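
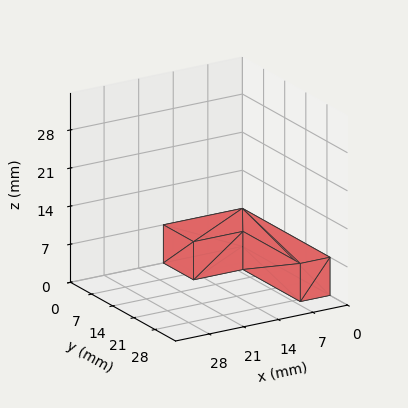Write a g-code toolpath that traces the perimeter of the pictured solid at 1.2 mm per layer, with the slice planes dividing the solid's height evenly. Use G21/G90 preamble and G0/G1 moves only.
Reading the render: the shape is an L-shaped prism: outer 16 × 29 mm, arm thicknesses ≈ 10 mm (horizontal) and 6 mm (vertical), extruded 7 mm in z (dimensions read to the nearest mm from the axis ticks). For the g-code, the solid's height is divided into equal slices at the stated Δz and each level perimeter traced with G1 moves after a G0 lift.

; perimeter-only toolpath
G21 ; units = mm
G90 ; absolute positioning
G28 ; home
; layer 1
G0 Z1.2
G0 X0.0 Y0.0
G1 X16.0 Y0.0
G1 X16.0 Y10.0
G1 X6.0 Y10.0
G1 X6.0 Y29.0
G1 X0.0 Y29.0
G1 X0.0 Y0.0
; layer 2
G0 Z2.3
G0 X0.0 Y0.0
G1 X16.0 Y0.0
G1 X16.0 Y10.0
G1 X6.0 Y10.0
G1 X6.0 Y29.0
G1 X0.0 Y29.0
G1 X0.0 Y0.0
; layer 3
G0 Z3.5
G0 X0.0 Y0.0
G1 X16.0 Y0.0
G1 X16.0 Y10.0
G1 X6.0 Y10.0
G1 X6.0 Y29.0
G1 X0.0 Y29.0
G1 X0.0 Y0.0
; layer 4
G0 Z4.7
G0 X0.0 Y0.0
G1 X16.0 Y0.0
G1 X16.0 Y10.0
G1 X6.0 Y10.0
G1 X6.0 Y29.0
G1 X0.0 Y29.0
G1 X0.0 Y0.0
; layer 5
G0 Z5.8
G0 X0.0 Y0.0
G1 X16.0 Y0.0
G1 X16.0 Y10.0
G1 X6.0 Y10.0
G1 X6.0 Y29.0
G1 X0.0 Y29.0
G1 X0.0 Y0.0
; layer 6
G0 Z7.0
G0 X0.0 Y0.0
G1 X16.0 Y0.0
G1 X16.0 Y10.0
G1 X6.0 Y10.0
G1 X6.0 Y29.0
G1 X0.0 Y29.0
G1 X0.0 Y0.0
M2 ; end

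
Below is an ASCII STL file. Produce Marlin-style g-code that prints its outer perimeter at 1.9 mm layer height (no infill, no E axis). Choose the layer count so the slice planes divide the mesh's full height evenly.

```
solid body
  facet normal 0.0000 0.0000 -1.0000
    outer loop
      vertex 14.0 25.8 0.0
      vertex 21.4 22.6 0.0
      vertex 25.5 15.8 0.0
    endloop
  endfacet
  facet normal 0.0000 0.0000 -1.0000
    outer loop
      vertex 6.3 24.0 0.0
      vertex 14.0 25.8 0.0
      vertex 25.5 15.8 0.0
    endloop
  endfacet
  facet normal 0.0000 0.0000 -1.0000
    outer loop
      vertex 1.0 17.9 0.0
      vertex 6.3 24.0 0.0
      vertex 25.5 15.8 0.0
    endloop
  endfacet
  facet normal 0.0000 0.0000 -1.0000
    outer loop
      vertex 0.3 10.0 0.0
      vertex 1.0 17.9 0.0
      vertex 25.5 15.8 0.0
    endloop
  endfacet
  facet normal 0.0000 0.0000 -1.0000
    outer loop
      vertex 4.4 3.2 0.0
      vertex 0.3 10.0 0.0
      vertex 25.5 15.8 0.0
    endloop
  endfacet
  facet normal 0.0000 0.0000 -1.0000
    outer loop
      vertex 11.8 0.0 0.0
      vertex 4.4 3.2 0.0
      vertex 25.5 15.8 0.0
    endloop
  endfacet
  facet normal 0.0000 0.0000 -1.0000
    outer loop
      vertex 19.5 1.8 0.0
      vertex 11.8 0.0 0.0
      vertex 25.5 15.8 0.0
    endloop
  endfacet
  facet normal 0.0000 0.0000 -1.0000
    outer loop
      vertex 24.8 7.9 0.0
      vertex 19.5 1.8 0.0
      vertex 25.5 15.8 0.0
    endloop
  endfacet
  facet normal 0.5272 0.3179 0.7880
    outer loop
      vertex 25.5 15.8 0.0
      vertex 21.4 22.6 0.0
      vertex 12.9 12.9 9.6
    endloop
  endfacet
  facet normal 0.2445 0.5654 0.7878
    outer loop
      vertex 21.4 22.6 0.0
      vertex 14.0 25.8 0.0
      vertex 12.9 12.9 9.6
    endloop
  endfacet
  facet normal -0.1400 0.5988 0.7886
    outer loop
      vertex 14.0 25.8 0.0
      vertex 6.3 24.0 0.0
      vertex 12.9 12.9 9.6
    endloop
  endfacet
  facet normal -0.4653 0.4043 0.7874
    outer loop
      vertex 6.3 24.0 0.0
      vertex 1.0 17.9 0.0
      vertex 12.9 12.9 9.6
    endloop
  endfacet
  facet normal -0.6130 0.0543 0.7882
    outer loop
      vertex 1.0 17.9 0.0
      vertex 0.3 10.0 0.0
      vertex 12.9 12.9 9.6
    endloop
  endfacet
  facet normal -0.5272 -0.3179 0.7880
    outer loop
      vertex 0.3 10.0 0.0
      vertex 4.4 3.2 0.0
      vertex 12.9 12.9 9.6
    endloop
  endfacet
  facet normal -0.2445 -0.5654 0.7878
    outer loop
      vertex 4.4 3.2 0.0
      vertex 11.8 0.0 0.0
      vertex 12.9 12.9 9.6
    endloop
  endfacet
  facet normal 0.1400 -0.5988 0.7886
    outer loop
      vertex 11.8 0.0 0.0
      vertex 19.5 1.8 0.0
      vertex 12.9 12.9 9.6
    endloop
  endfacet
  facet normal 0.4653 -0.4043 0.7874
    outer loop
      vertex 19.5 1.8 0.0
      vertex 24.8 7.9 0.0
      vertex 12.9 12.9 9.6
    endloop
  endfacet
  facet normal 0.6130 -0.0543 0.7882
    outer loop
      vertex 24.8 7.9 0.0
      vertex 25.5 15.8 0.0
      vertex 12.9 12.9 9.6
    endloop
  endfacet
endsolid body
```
; perimeter-only toolpath
G21 ; units = mm
G90 ; absolute positioning
G28 ; home
; layer 1
G0 Z1.9
G0 X23.0 Y15.2
G1 X19.7 Y20.7
G1 X13.8 Y23.2
G1 X7.6 Y21.8
G1 X3.4 Y16.9
G1 X2.8 Y10.6
G1 X6.1 Y5.1
G1 X12.0 Y2.6
G1 X18.2 Y4.0
G1 X22.4 Y8.9
G1 X23.0 Y15.2
; layer 2
G0 Z3.8
G0 X20.5 Y14.6
G1 X18.0 Y18.7
G1 X13.6 Y20.6
G1 X8.9 Y19.6
G1 X5.8 Y15.9
G1 X5.3 Y11.2
G1 X7.8 Y7.1
G1 X12.2 Y5.2
G1 X16.9 Y6.2
G1 X20.0 Y9.9
G1 X20.5 Y14.6
; layer 3
G0 Z5.8
G0 X17.9 Y14.1
G1 X16.3 Y16.8
G1 X13.3 Y18.1
G1 X10.3 Y17.3
G1 X8.1 Y14.9
G1 X7.9 Y11.7
G1 X9.5 Y9.0
G1 X12.5 Y7.7
G1 X15.5 Y8.5
G1 X17.7 Y10.9
G1 X17.9 Y14.1
; layer 4
G0 Z7.7
G0 X15.4 Y13.5
G1 X14.6 Y14.8
G1 X13.1 Y15.5
G1 X11.6 Y15.1
G1 X10.5 Y13.9
G1 X10.4 Y12.3
G1 X11.2 Y11.0
G1 X12.7 Y10.3
G1 X14.2 Y10.7
G1 X15.3 Y11.9
G1 X15.4 Y13.5
M2 ; end

The solid is a regular 10-sided pyramid, base circumscribed radius ≈ 12.9 mm, apex at z ≈ 9.6 mm. Slicing at Δz = 1.9 mm — 5 equal slices spanning the solid's height, so layer i sits at z = i·h/5 — gives 4 non-empty perimeters. Each is a 10-segment closed polygon; G0 lifts to the layer z and rapids to the start vertex, then G1 traces the edges. The cross-section shrinks linearly with z (the slice at the apex is degenerate and omitted).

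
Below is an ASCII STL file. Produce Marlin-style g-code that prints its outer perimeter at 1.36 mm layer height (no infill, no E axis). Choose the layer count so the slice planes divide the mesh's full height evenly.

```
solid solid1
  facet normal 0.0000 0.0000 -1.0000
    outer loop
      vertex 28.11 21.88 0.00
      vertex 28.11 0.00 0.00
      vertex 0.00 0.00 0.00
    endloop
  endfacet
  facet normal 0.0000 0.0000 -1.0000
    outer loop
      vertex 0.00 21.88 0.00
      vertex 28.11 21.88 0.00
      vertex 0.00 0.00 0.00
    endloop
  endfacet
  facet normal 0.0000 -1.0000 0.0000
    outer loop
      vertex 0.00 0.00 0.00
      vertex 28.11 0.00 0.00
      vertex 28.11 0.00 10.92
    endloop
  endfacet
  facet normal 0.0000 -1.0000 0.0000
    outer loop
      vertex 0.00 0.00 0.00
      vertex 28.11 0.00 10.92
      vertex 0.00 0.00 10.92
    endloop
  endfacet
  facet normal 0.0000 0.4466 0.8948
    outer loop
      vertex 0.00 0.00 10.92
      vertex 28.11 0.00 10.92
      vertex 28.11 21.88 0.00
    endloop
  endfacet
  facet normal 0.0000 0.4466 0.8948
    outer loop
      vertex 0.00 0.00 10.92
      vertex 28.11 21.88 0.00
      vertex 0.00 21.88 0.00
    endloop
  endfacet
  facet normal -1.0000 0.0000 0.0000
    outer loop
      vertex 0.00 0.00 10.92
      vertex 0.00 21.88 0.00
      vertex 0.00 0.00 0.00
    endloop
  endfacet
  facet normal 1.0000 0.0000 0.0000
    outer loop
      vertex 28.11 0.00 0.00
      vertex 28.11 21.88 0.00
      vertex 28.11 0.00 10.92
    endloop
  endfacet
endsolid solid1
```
; perimeter-only toolpath
G21 ; units = mm
G90 ; absolute positioning
G28 ; home
; layer 1
G0 Z1.36
G0 X0.00 Y0.00
G1 X28.11 Y0.00
G1 X28.11 Y19.14
G1 X0.00 Y19.14
G1 X0.00 Y0.00
; layer 2
G0 Z2.73
G0 X0.00 Y0.00
G1 X28.11 Y0.00
G1 X28.11 Y16.41
G1 X0.00 Y16.41
G1 X0.00 Y0.00
; layer 3
G0 Z4.09
G0 X0.00 Y0.00
G1 X28.11 Y0.00
G1 X28.11 Y13.67
G1 X0.00 Y13.67
G1 X0.00 Y0.00
; layer 4
G0 Z5.46
G0 X0.00 Y0.00
G1 X28.11 Y0.00
G1 X28.11 Y10.94
G1 X0.00 Y10.94
G1 X0.00 Y0.00
; layer 5
G0 Z6.83
G0 X0.00 Y0.00
G1 X28.11 Y0.00
G1 X28.11 Y8.21
G1 X0.00 Y8.21
G1 X0.00 Y0.00
; layer 6
G0 Z8.19
G0 X0.00 Y0.00
G1 X28.11 Y0.00
G1 X28.11 Y5.47
G1 X0.00 Y5.47
G1 X0.00 Y0.00
; layer 7
G0 Z9.55
G0 X0.00 Y0.00
G1 X28.11 Y0.00
G1 X28.11 Y2.73
G1 X0.00 Y2.73
G1 X0.00 Y0.00
M2 ; end

The solid is a wedge (ramp): 28.1 × 21.9 mm base, rising to 10.9 mm along the y=0 edge and sloping linearly to z=0 at y=21.9. Slicing at Δz = 1.36 mm — 8 equal slices spanning the solid's height, so layer i sits at z = i·h/8 — gives 7 non-empty perimeters. Each is a 4-segment closed polygon; G0 lifts to the layer z and rapids to the start vertex, then G1 traces the edges. The cross-section shrinks linearly with z (the slice at the apex is degenerate and omitted).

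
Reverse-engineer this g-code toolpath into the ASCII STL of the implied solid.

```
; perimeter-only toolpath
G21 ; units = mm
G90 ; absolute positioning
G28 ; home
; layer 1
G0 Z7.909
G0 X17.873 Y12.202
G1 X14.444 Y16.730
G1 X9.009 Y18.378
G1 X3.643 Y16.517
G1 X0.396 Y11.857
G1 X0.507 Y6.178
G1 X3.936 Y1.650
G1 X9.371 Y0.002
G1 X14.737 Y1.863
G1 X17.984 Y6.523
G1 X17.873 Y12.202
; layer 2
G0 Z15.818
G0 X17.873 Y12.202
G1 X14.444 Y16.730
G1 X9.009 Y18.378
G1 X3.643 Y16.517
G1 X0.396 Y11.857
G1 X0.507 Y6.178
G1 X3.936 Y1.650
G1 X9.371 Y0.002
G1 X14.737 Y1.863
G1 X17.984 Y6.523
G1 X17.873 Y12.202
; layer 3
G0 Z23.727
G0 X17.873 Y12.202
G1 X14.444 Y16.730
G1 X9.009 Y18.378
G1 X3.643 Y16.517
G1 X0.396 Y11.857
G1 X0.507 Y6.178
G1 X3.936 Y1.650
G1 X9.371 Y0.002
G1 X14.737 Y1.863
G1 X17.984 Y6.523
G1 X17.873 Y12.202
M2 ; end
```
solid part
  facet normal 0.0000 0.0000 -1.0000
    outer loop
      vertex 9.009 18.378 0.000
      vertex 14.444 16.730 0.000
      vertex 17.873 12.202 0.000
    endloop
  endfacet
  facet normal 0.0000 0.0000 -1.0000
    outer loop
      vertex 3.643 16.517 0.000
      vertex 9.009 18.378 0.000
      vertex 17.873 12.202 0.000
    endloop
  endfacet
  facet normal 0.0000 0.0000 -1.0000
    outer loop
      vertex 0.396 11.857 0.000
      vertex 3.643 16.517 0.000
      vertex 17.873 12.202 0.000
    endloop
  endfacet
  facet normal 0.0000 0.0000 -1.0000
    outer loop
      vertex 0.507 6.178 0.000
      vertex 0.396 11.857 0.000
      vertex 17.873 12.202 0.000
    endloop
  endfacet
  facet normal 0.0000 0.0000 -1.0000
    outer loop
      vertex 3.936 1.650 0.000
      vertex 0.507 6.178 0.000
      vertex 17.873 12.202 0.000
    endloop
  endfacet
  facet normal 0.0000 0.0000 -1.0000
    outer loop
      vertex 9.371 0.002 0.000
      vertex 3.936 1.650 0.000
      vertex 17.873 12.202 0.000
    endloop
  endfacet
  facet normal 0.0000 0.0000 -1.0000
    outer loop
      vertex 14.737 1.863 0.000
      vertex 9.371 0.002 0.000
      vertex 17.873 12.202 0.000
    endloop
  endfacet
  facet normal 0.0000 0.0000 -1.0000
    outer loop
      vertex 17.984 6.523 0.000
      vertex 14.737 1.863 0.000
      vertex 17.873 12.202 0.000
    endloop
  endfacet
  facet normal 0.0000 0.0000 1.0000
    outer loop
      vertex 17.873 12.202 23.727
      vertex 14.444 16.730 23.727
      vertex 9.009 18.378 23.727
    endloop
  endfacet
  facet normal 0.0000 0.0000 1.0000
    outer loop
      vertex 17.873 12.202 23.727
      vertex 9.009 18.378 23.727
      vertex 3.643 16.517 23.727
    endloop
  endfacet
  facet normal 0.0000 0.0000 1.0000
    outer loop
      vertex 17.873 12.202 23.727
      vertex 3.643 16.517 23.727
      vertex 0.396 11.857 23.727
    endloop
  endfacet
  facet normal 0.0000 0.0000 1.0000
    outer loop
      vertex 17.873 12.202 23.727
      vertex 0.396 11.857 23.727
      vertex 0.507 6.178 23.727
    endloop
  endfacet
  facet normal 0.0000 0.0000 1.0000
    outer loop
      vertex 17.873 12.202 23.727
      vertex 0.507 6.178 23.727
      vertex 3.936 1.650 23.727
    endloop
  endfacet
  facet normal 0.0000 0.0000 1.0000
    outer loop
      vertex 17.873 12.202 23.727
      vertex 3.936 1.650 23.727
      vertex 9.371 0.002 23.727
    endloop
  endfacet
  facet normal 0.0000 0.0000 1.0000
    outer loop
      vertex 17.873 12.202 23.727
      vertex 9.371 0.002 23.727
      vertex 14.737 1.863 23.727
    endloop
  endfacet
  facet normal 0.0000 0.0000 1.0000
    outer loop
      vertex 17.873 12.202 23.727
      vertex 14.737 1.863 23.727
      vertex 17.984 6.523 23.727
    endloop
  endfacet
  facet normal 0.7972 0.6037 0.0000
    outer loop
      vertex 17.873 12.202 0.000
      vertex 14.444 16.730 0.000
      vertex 14.444 16.730 23.727
    endloop
  endfacet
  facet normal 0.7972 0.6037 0.0000
    outer loop
      vertex 17.873 12.202 0.000
      vertex 14.444 16.730 23.727
      vertex 17.873 12.202 23.727
    endloop
  endfacet
  facet normal 0.2902 0.9570 0.0000
    outer loop
      vertex 14.444 16.730 0.000
      vertex 9.009 18.378 0.000
      vertex 9.009 18.378 23.727
    endloop
  endfacet
  facet normal 0.2902 0.9570 0.0000
    outer loop
      vertex 14.444 16.730 0.000
      vertex 9.009 18.378 23.727
      vertex 14.444 16.730 23.727
    endloop
  endfacet
  facet normal -0.3277 0.9448 0.0000
    outer loop
      vertex 9.009 18.378 0.000
      vertex 3.643 16.517 0.000
      vertex 3.643 16.517 23.727
    endloop
  endfacet
  facet normal -0.3277 0.9448 0.0000
    outer loop
      vertex 9.009 18.378 0.000
      vertex 3.643 16.517 23.727
      vertex 9.009 18.378 23.727
    endloop
  endfacet
  facet normal -0.8205 0.5717 0.0000
    outer loop
      vertex 3.643 16.517 0.000
      vertex 0.396 11.857 0.000
      vertex 0.396 11.857 23.727
    endloop
  endfacet
  facet normal -0.8205 0.5717 0.0000
    outer loop
      vertex 3.643 16.517 0.000
      vertex 0.396 11.857 23.727
      vertex 3.643 16.517 23.727
    endloop
  endfacet
  facet normal -0.9998 -0.0195 0.0000
    outer loop
      vertex 0.396 11.857 0.000
      vertex 0.507 6.178 0.000
      vertex 0.507 6.178 23.727
    endloop
  endfacet
  facet normal -0.9998 -0.0195 0.0000
    outer loop
      vertex 0.396 11.857 0.000
      vertex 0.507 6.178 23.727
      vertex 0.396 11.857 23.727
    endloop
  endfacet
  facet normal -0.7972 -0.6037 0.0000
    outer loop
      vertex 0.507 6.178 0.000
      vertex 3.936 1.650 0.000
      vertex 3.936 1.650 23.727
    endloop
  endfacet
  facet normal -0.7972 -0.6037 0.0000
    outer loop
      vertex 0.507 6.178 0.000
      vertex 3.936 1.650 23.727
      vertex 0.507 6.178 23.727
    endloop
  endfacet
  facet normal -0.2902 -0.9570 0.0000
    outer loop
      vertex 3.936 1.650 0.000
      vertex 9.371 0.002 0.000
      vertex 9.371 0.002 23.727
    endloop
  endfacet
  facet normal -0.2902 -0.9570 0.0000
    outer loop
      vertex 3.936 1.650 0.000
      vertex 9.371 0.002 23.727
      vertex 3.936 1.650 23.727
    endloop
  endfacet
  facet normal 0.3277 -0.9448 0.0000
    outer loop
      vertex 9.371 0.002 0.000
      vertex 14.737 1.863 0.000
      vertex 14.737 1.863 23.727
    endloop
  endfacet
  facet normal 0.3277 -0.9448 0.0000
    outer loop
      vertex 9.371 0.002 0.000
      vertex 14.737 1.863 23.727
      vertex 9.371 0.002 23.727
    endloop
  endfacet
  facet normal 0.8205 -0.5717 0.0000
    outer loop
      vertex 14.737 1.863 0.000
      vertex 17.984 6.523 0.000
      vertex 17.984 6.523 23.727
    endloop
  endfacet
  facet normal 0.8205 -0.5717 0.0000
    outer loop
      vertex 14.737 1.863 0.000
      vertex 17.984 6.523 23.727
      vertex 14.737 1.863 23.727
    endloop
  endfacet
  facet normal 0.9998 0.0195 0.0000
    outer loop
      vertex 17.984 6.523 0.000
      vertex 17.873 12.202 0.000
      vertex 17.873 12.202 23.727
    endloop
  endfacet
  facet normal 0.9998 0.0195 0.0000
    outer loop
      vertex 17.984 6.523 0.000
      vertex 17.873 12.202 23.727
      vertex 17.984 6.523 23.727
    endloop
  endfacet
endsolid part

The G0 Z moves step by Δz≈7.909 mm. Every layer's G1 loop is the same polygon, so the solid is a straight extrusion of it from z=0 to z≈23.7. Closing with flat bottom and top caps and triangulating gives 36 facets — a regular 10-sided prism (a cylinder approximated with 10 flat sides), circumscribed radius ≈ 9.19 mm, height ≈ 23.7 mm.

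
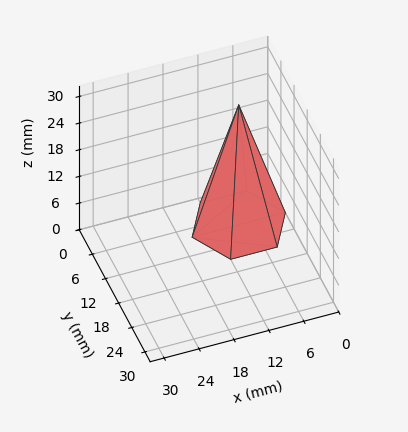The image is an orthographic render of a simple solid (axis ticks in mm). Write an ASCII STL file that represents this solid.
Reading the render: the shape is a regular 6-sided pyramid, base circumscribed radius ≈ 8 mm, apex at z ≈ 27 mm (dimensions read to the nearest mm from the axis ticks). For the STL, each face is triangulated and given an outward normal.

solid part
  facet normal 0.0000 0.0000 -1.0000
    outer loop
      vertex 4.000 14.928 0.000
      vertex 12.000 14.928 0.000
      vertex 16.000 8.000 0.000
    endloop
  endfacet
  facet normal 0.0000 0.0000 -1.0000
    outer loop
      vertex 0.000 8.000 0.000
      vertex 4.000 14.928 0.000
      vertex 16.000 8.000 0.000
    endloop
  endfacet
  facet normal 0.0000 0.0000 -1.0000
    outer loop
      vertex 4.000 1.072 0.000
      vertex 0.000 8.000 0.000
      vertex 16.000 8.000 0.000
    endloop
  endfacet
  facet normal 0.0000 0.0000 -1.0000
    outer loop
      vertex 12.000 1.072 0.000
      vertex 4.000 1.072 0.000
      vertex 16.000 8.000 0.000
    endloop
  endfacet
  facet normal 0.8388 0.4843 0.2485
    outer loop
      vertex 16.000 8.000 0.000
      vertex 12.000 14.928 0.000
      vertex 8.000 8.000 27.000
    endloop
  endfacet
  facet normal 0.0000 0.9686 0.2485
    outer loop
      vertex 12.000 14.928 0.000
      vertex 4.000 14.928 0.000
      vertex 8.000 8.000 27.000
    endloop
  endfacet
  facet normal -0.8388 0.4843 0.2485
    outer loop
      vertex 4.000 14.928 0.000
      vertex 0.000 8.000 0.000
      vertex 8.000 8.000 27.000
    endloop
  endfacet
  facet normal -0.8388 -0.4843 0.2485
    outer loop
      vertex 0.000 8.000 0.000
      vertex 4.000 1.072 0.000
      vertex 8.000 8.000 27.000
    endloop
  endfacet
  facet normal 0.0000 -0.9686 0.2485
    outer loop
      vertex 4.000 1.072 0.000
      vertex 12.000 1.072 0.000
      vertex 8.000 8.000 27.000
    endloop
  endfacet
  facet normal 0.8388 -0.4843 0.2485
    outer loop
      vertex 12.000 1.072 0.000
      vertex 16.000 8.000 0.000
      vertex 8.000 8.000 27.000
    endloop
  endfacet
endsolid part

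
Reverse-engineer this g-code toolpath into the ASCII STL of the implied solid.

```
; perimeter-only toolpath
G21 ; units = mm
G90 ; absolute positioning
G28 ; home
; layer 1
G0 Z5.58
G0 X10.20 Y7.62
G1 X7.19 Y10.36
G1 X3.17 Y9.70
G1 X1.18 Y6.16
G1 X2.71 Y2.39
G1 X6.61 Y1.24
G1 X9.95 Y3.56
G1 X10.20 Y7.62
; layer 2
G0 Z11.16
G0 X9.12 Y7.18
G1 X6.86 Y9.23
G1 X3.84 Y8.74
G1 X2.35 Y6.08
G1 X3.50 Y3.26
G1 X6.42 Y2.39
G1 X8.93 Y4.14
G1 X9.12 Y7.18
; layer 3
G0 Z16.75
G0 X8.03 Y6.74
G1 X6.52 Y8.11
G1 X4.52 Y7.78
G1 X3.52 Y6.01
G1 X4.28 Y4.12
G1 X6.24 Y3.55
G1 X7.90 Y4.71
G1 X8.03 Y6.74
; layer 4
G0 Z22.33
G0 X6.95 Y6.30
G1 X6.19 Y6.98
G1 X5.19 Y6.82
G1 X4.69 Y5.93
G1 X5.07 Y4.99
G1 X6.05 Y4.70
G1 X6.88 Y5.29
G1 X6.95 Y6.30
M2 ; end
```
solid part
  facet normal 0.0000 0.0000 -1.0000
    outer loop
      vertex 2.50 10.66 0.00
      vertex 7.52 11.48 0.00
      vertex 11.29 8.06 0.00
    endloop
  endfacet
  facet normal 0.0000 0.0000 -1.0000
    outer loop
      vertex 0.01 6.23 0.00
      vertex 2.50 10.66 0.00
      vertex 11.29 8.06 0.00
    endloop
  endfacet
  facet normal 0.0000 0.0000 -1.0000
    outer loop
      vertex 1.92 1.52 0.00
      vertex 0.01 6.23 0.00
      vertex 11.29 8.06 0.00
    endloop
  endfacet
  facet normal 0.0000 0.0000 -1.0000
    outer loop
      vertex 6.80 0.08 0.00
      vertex 1.92 1.52 0.00
      vertex 11.29 8.06 0.00
    endloop
  endfacet
  facet normal 0.0000 0.0000 -1.0000
    outer loop
      vertex 10.97 2.99 0.00
      vertex 6.80 0.08 0.00
      vertex 11.29 8.06 0.00
    endloop
  endfacet
  facet normal 0.6602 0.7278 0.1858
    outer loop
      vertex 11.29 8.06 0.00
      vertex 7.52 11.48 0.00
      vertex 5.86 5.86 27.91
    endloop
  endfacet
  facet normal -0.1584 0.9697 0.1858
    outer loop
      vertex 7.52 11.48 0.00
      vertex 2.50 10.66 0.00
      vertex 5.86 5.86 27.91
    endloop
  endfacet
  facet normal -0.8565 0.4814 0.1859
    outer loop
      vertex 2.50 10.66 0.00
      vertex 0.01 6.23 0.00
      vertex 5.86 5.86 27.91
    endloop
  endfacet
  facet normal -0.9105 -0.3692 0.1860
    outer loop
      vertex 0.01 6.23 0.00
      vertex 1.92 1.52 0.00
      vertex 5.86 5.86 27.91
    endloop
  endfacet
  facet normal -0.2781 -0.9424 0.1858
    outer loop
      vertex 1.92 1.52 0.00
      vertex 6.80 0.08 0.00
      vertex 5.86 5.86 27.91
    endloop
  endfacet
  facet normal 0.5623 -0.8058 0.1858
    outer loop
      vertex 6.80 0.08 0.00
      vertex 10.97 2.99 0.00
      vertex 5.86 5.86 27.91
    endloop
  endfacet
  facet normal 0.9806 -0.0619 0.1859
    outer loop
      vertex 10.97 2.99 0.00
      vertex 11.29 8.06 0.00
      vertex 5.86 5.86 27.91
    endloop
  endfacet
endsolid part

The G0 Z moves step by Δz≈5.58 mm. The G1 loops shrink linearly with z, so the solid tapers from its base footprint up to z≈27.9. Closing with a flat bottom cap and the tapered top and triangulating gives 12 facets — a regular 7-sided pyramid, base circumscribed radius ≈ 5.86 mm, apex at z ≈ 27.9 mm.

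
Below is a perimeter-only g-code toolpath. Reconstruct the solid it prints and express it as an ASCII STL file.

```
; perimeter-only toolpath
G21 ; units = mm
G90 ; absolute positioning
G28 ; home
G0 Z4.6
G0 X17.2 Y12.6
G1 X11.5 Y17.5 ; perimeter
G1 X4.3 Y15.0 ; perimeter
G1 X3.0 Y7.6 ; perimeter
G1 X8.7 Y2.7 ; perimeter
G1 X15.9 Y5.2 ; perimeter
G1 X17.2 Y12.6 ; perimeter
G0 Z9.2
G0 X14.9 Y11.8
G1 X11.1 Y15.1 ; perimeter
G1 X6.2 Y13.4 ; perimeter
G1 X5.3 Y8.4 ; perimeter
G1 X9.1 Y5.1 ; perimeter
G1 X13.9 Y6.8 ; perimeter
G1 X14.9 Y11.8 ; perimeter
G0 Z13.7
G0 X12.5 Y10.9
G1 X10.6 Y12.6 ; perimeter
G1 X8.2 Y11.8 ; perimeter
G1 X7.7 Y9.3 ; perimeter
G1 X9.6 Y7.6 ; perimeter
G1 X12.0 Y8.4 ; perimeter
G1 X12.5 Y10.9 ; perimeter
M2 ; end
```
solid part
  facet normal 0.0000 0.0000 -1.0000
    outer loop
      vertex 2.4 16.7 0.0
      vertex 12.0 20.0 0.0
      vertex 19.6 13.4 0.0
    endloop
  endfacet
  facet normal 0.0000 0.0000 -1.0000
    outer loop
      vertex 0.6 6.8 0.0
      vertex 2.4 16.7 0.0
      vertex 19.6 13.4 0.0
    endloop
  endfacet
  facet normal 0.0000 0.0000 -1.0000
    outer loop
      vertex 8.2 0.2 0.0
      vertex 0.6 6.8 0.0
      vertex 19.6 13.4 0.0
    endloop
  endfacet
  facet normal 0.0000 0.0000 -1.0000
    outer loop
      vertex 17.8 3.5 0.0
      vertex 8.2 0.2 0.0
      vertex 19.6 13.4 0.0
    endloop
  endfacet
  facet normal 0.5919 0.6816 0.4302
    outer loop
      vertex 19.6 13.4 0.0
      vertex 12.0 20.0 0.0
      vertex 10.1 10.1 18.3
    endloop
  endfacet
  facet normal -0.2933 0.8533 0.4312
    outer loop
      vertex 12.0 20.0 0.0
      vertex 2.4 16.7 0.0
      vertex 10.1 10.1 18.3
    endloop
  endfacet
  facet normal -0.8875 0.1614 0.4316
    outer loop
      vertex 2.4 16.7 0.0
      vertex 0.6 6.8 0.0
      vertex 10.1 10.1 18.3
    endloop
  endfacet
  facet normal -0.5919 -0.6816 0.4302
    outer loop
      vertex 0.6 6.8 0.0
      vertex 8.2 0.2 0.0
      vertex 10.1 10.1 18.3
    endloop
  endfacet
  facet normal 0.2933 -0.8533 0.4312
    outer loop
      vertex 8.2 0.2 0.0
      vertex 17.8 3.5 0.0
      vertex 10.1 10.1 18.3
    endloop
  endfacet
  facet normal 0.8875 -0.1614 0.4316
    outer loop
      vertex 17.8 3.5 0.0
      vertex 19.6 13.4 0.0
      vertex 10.1 10.1 18.3
    endloop
  endfacet
endsolid part

The G0 Z moves step by Δz≈4.6 mm. The G1 loops shrink linearly with z, so the solid tapers from its base footprint up to z≈18.3. Closing with a flat bottom cap and the tapered top and triangulating gives 10 facets — a regular 6-sided pyramid, base circumscribed radius ≈ 10.1 mm, apex at z ≈ 18.3 mm.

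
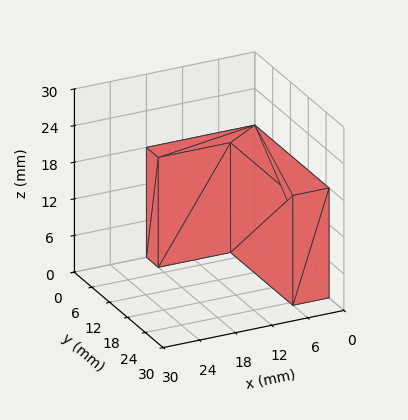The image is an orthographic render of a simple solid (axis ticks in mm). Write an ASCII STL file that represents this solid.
Reading the render: the shape is an L-shaped prism: outer 18 × 25 mm, arm thicknesses ≈ 4 mm (horizontal) and 6 mm (vertical), extruded 18 mm in z (dimensions read to the nearest mm from the axis ticks). For the STL, each face is triangulated and given an outward normal.

solid part
  facet normal 0.0000 0.0000 -1.0000
    outer loop
      vertex 18.0 4.0 0.0
      vertex 18.0 0.0 0.0
      vertex 0.0 0.0 0.0
    endloop
  endfacet
  facet normal 0.0000 0.0000 -1.0000
    outer loop
      vertex 6.0 4.0 0.0
      vertex 18.0 4.0 0.0
      vertex 0.0 0.0 0.0
    endloop
  endfacet
  facet normal 0.0000 0.0000 -1.0000
    outer loop
      vertex 6.0 25.0 0.0
      vertex 6.0 4.0 0.0
      vertex 0.0 0.0 0.0
    endloop
  endfacet
  facet normal 0.0000 0.0000 -1.0000
    outer loop
      vertex 0.0 25.0 0.0
      vertex 6.0 25.0 0.0
      vertex 0.0 0.0 0.0
    endloop
  endfacet
  facet normal 0.0000 0.0000 1.0000
    outer loop
      vertex 0.0 0.0 18.0
      vertex 18.0 0.0 18.0
      vertex 18.0 4.0 18.0
    endloop
  endfacet
  facet normal 0.0000 0.0000 1.0000
    outer loop
      vertex 0.0 0.0 18.0
      vertex 18.0 4.0 18.0
      vertex 6.0 4.0 18.0
    endloop
  endfacet
  facet normal 0.0000 0.0000 1.0000
    outer loop
      vertex 0.0 0.0 18.0
      vertex 6.0 4.0 18.0
      vertex 6.0 25.0 18.0
    endloop
  endfacet
  facet normal 0.0000 0.0000 1.0000
    outer loop
      vertex 0.0 0.0 18.0
      vertex 6.0 25.0 18.0
      vertex 0.0 25.0 18.0
    endloop
  endfacet
  facet normal 0.0000 -1.0000 0.0000
    outer loop
      vertex 0.0 0.0 0.0
      vertex 18.0 0.0 0.0
      vertex 18.0 0.0 18.0
    endloop
  endfacet
  facet normal 0.0000 -1.0000 0.0000
    outer loop
      vertex 0.0 0.0 0.0
      vertex 18.0 0.0 18.0
      vertex 0.0 0.0 18.0
    endloop
  endfacet
  facet normal 1.0000 0.0000 0.0000
    outer loop
      vertex 18.0 0.0 0.0
      vertex 18.0 4.0 0.0
      vertex 18.0 4.0 18.0
    endloop
  endfacet
  facet normal 1.0000 0.0000 0.0000
    outer loop
      vertex 18.0 0.0 0.0
      vertex 18.0 4.0 18.0
      vertex 18.0 0.0 18.0
    endloop
  endfacet
  facet normal 0.0000 1.0000 0.0000
    outer loop
      vertex 18.0 4.0 0.0
      vertex 6.0 4.0 0.0
      vertex 6.0 4.0 18.0
    endloop
  endfacet
  facet normal 0.0000 1.0000 0.0000
    outer loop
      vertex 18.0 4.0 0.0
      vertex 6.0 4.0 18.0
      vertex 18.0 4.0 18.0
    endloop
  endfacet
  facet normal 1.0000 0.0000 0.0000
    outer loop
      vertex 6.0 4.0 0.0
      vertex 6.0 25.0 0.0
      vertex 6.0 25.0 18.0
    endloop
  endfacet
  facet normal 1.0000 0.0000 0.0000
    outer loop
      vertex 6.0 4.0 0.0
      vertex 6.0 25.0 18.0
      vertex 6.0 4.0 18.0
    endloop
  endfacet
  facet normal 0.0000 1.0000 0.0000
    outer loop
      vertex 6.0 25.0 0.0
      vertex 0.0 25.0 0.0
      vertex 0.0 25.0 18.0
    endloop
  endfacet
  facet normal 0.0000 1.0000 0.0000
    outer loop
      vertex 6.0 25.0 0.0
      vertex 0.0 25.0 18.0
      vertex 6.0 25.0 18.0
    endloop
  endfacet
  facet normal -1.0000 0.0000 0.0000
    outer loop
      vertex 0.0 25.0 0.0
      vertex 0.0 0.0 0.0
      vertex 0.0 0.0 18.0
    endloop
  endfacet
  facet normal -1.0000 0.0000 0.0000
    outer loop
      vertex 0.0 25.0 0.0
      vertex 0.0 0.0 18.0
      vertex 0.0 25.0 18.0
    endloop
  endfacet
endsolid part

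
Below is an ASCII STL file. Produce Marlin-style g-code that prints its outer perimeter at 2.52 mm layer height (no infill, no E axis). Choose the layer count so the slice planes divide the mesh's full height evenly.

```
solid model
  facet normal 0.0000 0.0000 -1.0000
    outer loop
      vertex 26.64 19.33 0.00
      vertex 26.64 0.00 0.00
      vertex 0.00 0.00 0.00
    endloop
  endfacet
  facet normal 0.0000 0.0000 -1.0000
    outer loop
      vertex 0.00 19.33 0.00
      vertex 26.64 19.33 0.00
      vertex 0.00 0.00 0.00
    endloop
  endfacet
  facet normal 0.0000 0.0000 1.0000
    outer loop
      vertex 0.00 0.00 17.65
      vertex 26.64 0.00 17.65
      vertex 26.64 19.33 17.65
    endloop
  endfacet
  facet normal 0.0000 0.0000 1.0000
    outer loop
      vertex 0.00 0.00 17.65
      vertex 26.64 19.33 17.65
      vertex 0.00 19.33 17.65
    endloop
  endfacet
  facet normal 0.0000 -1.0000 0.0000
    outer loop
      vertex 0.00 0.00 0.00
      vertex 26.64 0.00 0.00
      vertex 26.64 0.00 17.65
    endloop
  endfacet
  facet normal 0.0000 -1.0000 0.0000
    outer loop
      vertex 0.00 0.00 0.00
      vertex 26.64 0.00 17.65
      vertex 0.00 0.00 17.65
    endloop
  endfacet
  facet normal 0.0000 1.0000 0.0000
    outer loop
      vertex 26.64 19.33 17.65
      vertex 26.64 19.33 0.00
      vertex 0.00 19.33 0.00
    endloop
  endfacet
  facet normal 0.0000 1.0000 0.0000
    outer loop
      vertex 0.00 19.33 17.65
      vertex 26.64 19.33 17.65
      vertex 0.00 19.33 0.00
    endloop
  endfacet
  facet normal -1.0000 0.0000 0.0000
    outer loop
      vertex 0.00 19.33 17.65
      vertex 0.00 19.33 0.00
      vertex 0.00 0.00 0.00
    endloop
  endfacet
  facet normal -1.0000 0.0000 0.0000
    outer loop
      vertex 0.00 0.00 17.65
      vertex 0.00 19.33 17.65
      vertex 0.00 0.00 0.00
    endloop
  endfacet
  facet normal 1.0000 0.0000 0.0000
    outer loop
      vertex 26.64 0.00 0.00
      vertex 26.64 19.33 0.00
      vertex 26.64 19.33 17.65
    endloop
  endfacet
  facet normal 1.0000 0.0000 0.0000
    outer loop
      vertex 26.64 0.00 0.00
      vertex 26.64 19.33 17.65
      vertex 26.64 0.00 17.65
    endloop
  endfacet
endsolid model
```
; perimeter-only toolpath
G21 ; units = mm
G90 ; absolute positioning
G28 ; home
; layer 1
G0 Z2.52
G0 X0.00 Y0.00
G1 X26.64 Y0.00
G1 X26.64 Y19.33
G1 X0.00 Y19.33
G1 X0.00 Y0.00
; layer 2
G0 Z5.04
G0 X0.00 Y0.00
G1 X26.64 Y0.00
G1 X26.64 Y19.33
G1 X0.00 Y19.33
G1 X0.00 Y0.00
; layer 3
G0 Z7.56
G0 X0.00 Y0.00
G1 X26.64 Y0.00
G1 X26.64 Y19.33
G1 X0.00 Y19.33
G1 X0.00 Y0.00
; layer 4
G0 Z10.09
G0 X0.00 Y0.00
G1 X26.64 Y0.00
G1 X26.64 Y19.33
G1 X0.00 Y19.33
G1 X0.00 Y0.00
; layer 5
G0 Z12.61
G0 X0.00 Y0.00
G1 X26.64 Y0.00
G1 X26.64 Y19.33
G1 X0.00 Y19.33
G1 X0.00 Y0.00
; layer 6
G0 Z15.13
G0 X0.00 Y0.00
G1 X26.64 Y0.00
G1 X26.64 Y19.33
G1 X0.00 Y19.33
G1 X0.00 Y0.00
; layer 7
G0 Z17.65
G0 X0.00 Y0.00
G1 X26.64 Y0.00
G1 X26.64 Y19.33
G1 X0.00 Y19.33
G1 X0.00 Y0.00
M2 ; end

The solid is a rectangular box, roughly 26.6 × 19.3 mm footprint and 17.6 mm tall. Slicing at Δz = 2.52 mm — 7 equal slices spanning the solid's height, so layer i sits at z = i·h/7 — gives 7 non-empty perimeters. Each is a 4-segment closed polygon; G0 lifts to the layer z and rapids to the start vertex, then G1 traces the edges.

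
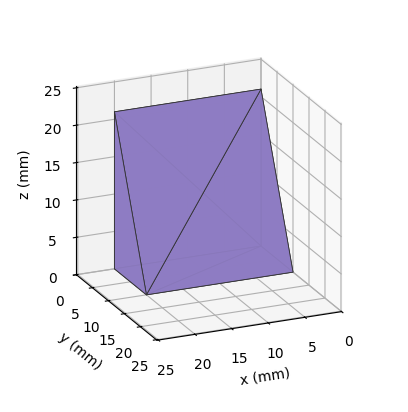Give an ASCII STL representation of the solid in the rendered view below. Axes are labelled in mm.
Reading the render: the shape is a wedge (ramp): 20 × 10 mm base, rising to 21 mm along the y=0 edge and sloping linearly to z=0 at y=10 (dimensions read to the nearest mm from the axis ticks). For the STL, each face is triangulated and given an outward normal.

solid part
  facet normal 0.0000 0.0000 -1.0000
    outer loop
      vertex 20.000 10.000 0.000
      vertex 20.000 0.000 0.000
      vertex 0.000 0.000 0.000
    endloop
  endfacet
  facet normal 0.0000 0.0000 -1.0000
    outer loop
      vertex 0.000 10.000 0.000
      vertex 20.000 10.000 0.000
      vertex 0.000 0.000 0.000
    endloop
  endfacet
  facet normal 0.0000 -1.0000 0.0000
    outer loop
      vertex 0.000 0.000 0.000
      vertex 20.000 0.000 0.000
      vertex 20.000 0.000 21.000
    endloop
  endfacet
  facet normal 0.0000 -1.0000 0.0000
    outer loop
      vertex 0.000 0.000 0.000
      vertex 20.000 0.000 21.000
      vertex 0.000 0.000 21.000
    endloop
  endfacet
  facet normal 0.0000 0.9029 0.4299
    outer loop
      vertex 0.000 0.000 21.000
      vertex 20.000 0.000 21.000
      vertex 20.000 10.000 0.000
    endloop
  endfacet
  facet normal 0.0000 0.9029 0.4299
    outer loop
      vertex 0.000 0.000 21.000
      vertex 20.000 10.000 0.000
      vertex 0.000 10.000 0.000
    endloop
  endfacet
  facet normal -1.0000 0.0000 0.0000
    outer loop
      vertex 0.000 0.000 21.000
      vertex 0.000 10.000 0.000
      vertex 0.000 0.000 0.000
    endloop
  endfacet
  facet normal 1.0000 0.0000 0.0000
    outer loop
      vertex 20.000 0.000 0.000
      vertex 20.000 10.000 0.000
      vertex 20.000 0.000 21.000
    endloop
  endfacet
endsolid part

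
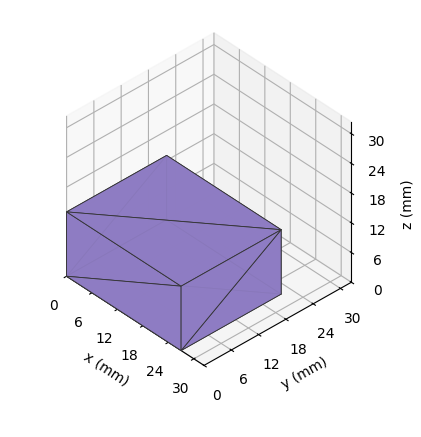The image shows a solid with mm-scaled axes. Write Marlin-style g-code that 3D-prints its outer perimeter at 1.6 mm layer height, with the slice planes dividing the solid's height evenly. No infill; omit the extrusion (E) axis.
Reading the render: the shape is a rectangular box, roughly 27 × 22 mm footprint and 13 mm tall (dimensions read to the nearest mm from the axis ticks). For the g-code, the solid's height is divided into equal slices at the stated Δz and each level perimeter traced with G1 moves after a G0 lift.

; perimeter-only toolpath
G21 ; units = mm
G90 ; absolute positioning
G28 ; home
; layer 1
G0 Z1.6
G0 X0.0 Y0.0
G1 X27.0 Y0.0
G1 X27.0 Y22.0
G1 X0.0 Y22.0
G1 X0.0 Y0.0
; layer 2
G0 Z3.2
G0 X0.0 Y0.0
G1 X27.0 Y0.0
G1 X27.0 Y22.0
G1 X0.0 Y22.0
G1 X0.0 Y0.0
; layer 3
G0 Z4.9
G0 X0.0 Y0.0
G1 X27.0 Y0.0
G1 X27.0 Y22.0
G1 X0.0 Y22.0
G1 X0.0 Y0.0
; layer 4
G0 Z6.5
G0 X0.0 Y0.0
G1 X27.0 Y0.0
G1 X27.0 Y22.0
G1 X0.0 Y22.0
G1 X0.0 Y0.0
; layer 5
G0 Z8.1
G0 X0.0 Y0.0
G1 X27.0 Y0.0
G1 X27.0 Y22.0
G1 X0.0 Y22.0
G1 X0.0 Y0.0
; layer 6
G0 Z9.8
G0 X0.0 Y0.0
G1 X27.0 Y0.0
G1 X27.0 Y22.0
G1 X0.0 Y22.0
G1 X0.0 Y0.0
; layer 7
G0 Z11.4
G0 X0.0 Y0.0
G1 X27.0 Y0.0
G1 X27.0 Y22.0
G1 X0.0 Y22.0
G1 X0.0 Y0.0
; layer 8
G0 Z13.0
G0 X0.0 Y0.0
G1 X27.0 Y0.0
G1 X27.0 Y22.0
G1 X0.0 Y22.0
G1 X0.0 Y0.0
M2 ; end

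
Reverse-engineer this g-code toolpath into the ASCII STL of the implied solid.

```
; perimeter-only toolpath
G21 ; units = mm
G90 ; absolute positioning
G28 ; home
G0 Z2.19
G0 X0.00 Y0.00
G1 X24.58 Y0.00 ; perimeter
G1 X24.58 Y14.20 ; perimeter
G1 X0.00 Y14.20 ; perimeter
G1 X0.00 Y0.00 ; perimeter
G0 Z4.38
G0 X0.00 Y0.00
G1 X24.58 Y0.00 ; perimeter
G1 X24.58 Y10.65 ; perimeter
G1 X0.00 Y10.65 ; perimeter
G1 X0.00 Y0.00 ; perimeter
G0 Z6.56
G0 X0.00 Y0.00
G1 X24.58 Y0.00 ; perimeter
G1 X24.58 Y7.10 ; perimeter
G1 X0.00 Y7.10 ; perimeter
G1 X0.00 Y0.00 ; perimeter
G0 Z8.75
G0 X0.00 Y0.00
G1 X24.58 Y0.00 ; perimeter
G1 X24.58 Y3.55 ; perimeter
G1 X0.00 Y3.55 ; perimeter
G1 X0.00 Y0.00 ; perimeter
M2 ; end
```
solid part
  facet normal 0.0000 0.0000 -1.0000
    outer loop
      vertex 24.58 17.75 0.00
      vertex 24.58 0.00 0.00
      vertex 0.00 0.00 0.00
    endloop
  endfacet
  facet normal 0.0000 0.0000 -1.0000
    outer loop
      vertex 0.00 17.75 0.00
      vertex 24.58 17.75 0.00
      vertex 0.00 0.00 0.00
    endloop
  endfacet
  facet normal 0.0000 -1.0000 0.0000
    outer loop
      vertex 0.00 0.00 0.00
      vertex 24.58 0.00 0.00
      vertex 24.58 0.00 10.94
    endloop
  endfacet
  facet normal 0.0000 -1.0000 0.0000
    outer loop
      vertex 0.00 0.00 0.00
      vertex 24.58 0.00 10.94
      vertex 0.00 0.00 10.94
    endloop
  endfacet
  facet normal 0.0000 0.5247 0.8513
    outer loop
      vertex 0.00 0.00 10.94
      vertex 24.58 0.00 10.94
      vertex 24.58 17.75 0.00
    endloop
  endfacet
  facet normal 0.0000 0.5247 0.8513
    outer loop
      vertex 0.00 0.00 10.94
      vertex 24.58 17.75 0.00
      vertex 0.00 17.75 0.00
    endloop
  endfacet
  facet normal -1.0000 0.0000 0.0000
    outer loop
      vertex 0.00 0.00 10.94
      vertex 0.00 17.75 0.00
      vertex 0.00 0.00 0.00
    endloop
  endfacet
  facet normal 1.0000 0.0000 0.0000
    outer loop
      vertex 24.58 0.00 0.00
      vertex 24.58 17.75 0.00
      vertex 24.58 0.00 10.94
    endloop
  endfacet
endsolid part

The G0 Z moves step by Δz≈2.19 mm. The G1 loops shrink linearly with z, so the solid tapers from its base footprint up to z≈10.9. Closing with a flat bottom cap and the tapered top and triangulating gives 8 facets — a wedge (ramp): 24.6 × 17.8 mm base, rising to 10.9 mm along the y=0 edge and sloping linearly to z=0 at y=17.8.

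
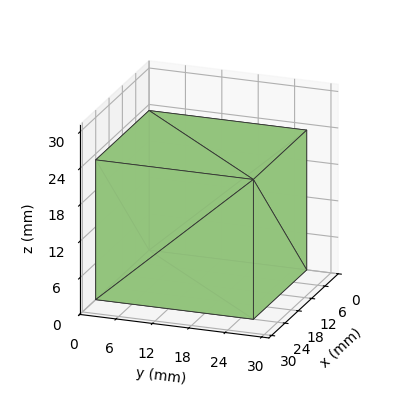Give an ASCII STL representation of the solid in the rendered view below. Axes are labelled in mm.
Reading the render: the shape is a rectangular box, roughly 24 × 26 mm footprint and 23 mm tall (dimensions read to the nearest mm from the axis ticks). For the STL, each face is triangulated and given an outward normal.

solid part
  facet normal 0.0000 0.0000 -1.0000
    outer loop
      vertex 24.00 26.00 0.00
      vertex 24.00 0.00 0.00
      vertex 0.00 0.00 0.00
    endloop
  endfacet
  facet normal 0.0000 0.0000 -1.0000
    outer loop
      vertex 0.00 26.00 0.00
      vertex 24.00 26.00 0.00
      vertex 0.00 0.00 0.00
    endloop
  endfacet
  facet normal 0.0000 0.0000 1.0000
    outer loop
      vertex 0.00 0.00 23.00
      vertex 24.00 0.00 23.00
      vertex 24.00 26.00 23.00
    endloop
  endfacet
  facet normal 0.0000 0.0000 1.0000
    outer loop
      vertex 0.00 0.00 23.00
      vertex 24.00 26.00 23.00
      vertex 0.00 26.00 23.00
    endloop
  endfacet
  facet normal 0.0000 -1.0000 0.0000
    outer loop
      vertex 0.00 0.00 0.00
      vertex 24.00 0.00 0.00
      vertex 24.00 0.00 23.00
    endloop
  endfacet
  facet normal 0.0000 -1.0000 0.0000
    outer loop
      vertex 0.00 0.00 0.00
      vertex 24.00 0.00 23.00
      vertex 0.00 0.00 23.00
    endloop
  endfacet
  facet normal 0.0000 1.0000 0.0000
    outer loop
      vertex 24.00 26.00 23.00
      vertex 24.00 26.00 0.00
      vertex 0.00 26.00 0.00
    endloop
  endfacet
  facet normal 0.0000 1.0000 0.0000
    outer loop
      vertex 0.00 26.00 23.00
      vertex 24.00 26.00 23.00
      vertex 0.00 26.00 0.00
    endloop
  endfacet
  facet normal -1.0000 0.0000 0.0000
    outer loop
      vertex 0.00 26.00 23.00
      vertex 0.00 26.00 0.00
      vertex 0.00 0.00 0.00
    endloop
  endfacet
  facet normal -1.0000 0.0000 0.0000
    outer loop
      vertex 0.00 0.00 23.00
      vertex 0.00 26.00 23.00
      vertex 0.00 0.00 0.00
    endloop
  endfacet
  facet normal 1.0000 0.0000 0.0000
    outer loop
      vertex 24.00 0.00 0.00
      vertex 24.00 26.00 0.00
      vertex 24.00 26.00 23.00
    endloop
  endfacet
  facet normal 1.0000 0.0000 0.0000
    outer loop
      vertex 24.00 0.00 0.00
      vertex 24.00 26.00 23.00
      vertex 24.00 0.00 23.00
    endloop
  endfacet
endsolid part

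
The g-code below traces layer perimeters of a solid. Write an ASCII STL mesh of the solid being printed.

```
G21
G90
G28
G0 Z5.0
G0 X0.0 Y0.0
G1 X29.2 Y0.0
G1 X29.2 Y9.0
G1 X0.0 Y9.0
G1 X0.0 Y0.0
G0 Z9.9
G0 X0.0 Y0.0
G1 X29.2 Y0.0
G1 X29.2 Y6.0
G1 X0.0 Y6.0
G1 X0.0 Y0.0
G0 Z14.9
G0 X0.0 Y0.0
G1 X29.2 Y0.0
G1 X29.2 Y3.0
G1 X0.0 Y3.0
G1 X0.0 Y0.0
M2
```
solid part
  facet normal 0.0000 0.0000 -1.0000
    outer loop
      vertex 29.2 12.0 0.0
      vertex 29.2 0.0 0.0
      vertex 0.0 0.0 0.0
    endloop
  endfacet
  facet normal 0.0000 0.0000 -1.0000
    outer loop
      vertex 0.0 12.0 0.0
      vertex 29.2 12.0 0.0
      vertex 0.0 0.0 0.0
    endloop
  endfacet
  facet normal 0.0000 -1.0000 0.0000
    outer loop
      vertex 0.0 0.0 0.0
      vertex 29.2 0.0 0.0
      vertex 29.2 0.0 19.8
    endloop
  endfacet
  facet normal 0.0000 -1.0000 0.0000
    outer loop
      vertex 0.0 0.0 0.0
      vertex 29.2 0.0 19.8
      vertex 0.0 0.0 19.8
    endloop
  endfacet
  facet normal 0.0000 0.8552 0.5183
    outer loop
      vertex 0.0 0.0 19.8
      vertex 29.2 0.0 19.8
      vertex 29.2 12.0 0.0
    endloop
  endfacet
  facet normal 0.0000 0.8552 0.5183
    outer loop
      vertex 0.0 0.0 19.8
      vertex 29.2 12.0 0.0
      vertex 0.0 12.0 0.0
    endloop
  endfacet
  facet normal -1.0000 0.0000 0.0000
    outer loop
      vertex 0.0 0.0 19.8
      vertex 0.0 12.0 0.0
      vertex 0.0 0.0 0.0
    endloop
  endfacet
  facet normal 1.0000 0.0000 0.0000
    outer loop
      vertex 29.2 0.0 0.0
      vertex 29.2 12.0 0.0
      vertex 29.2 0.0 19.8
    endloop
  endfacet
endsolid part

The G0 Z moves step by Δz≈5.0 mm. The G1 loops shrink linearly with z, so the solid tapers from its base footprint up to z≈19.8. Closing with a flat bottom cap and the tapered top and triangulating gives 8 facets — a wedge (ramp): 29.2 × 12 mm base, rising to 19.8 mm along the y=0 edge and sloping linearly to z=0 at y=12.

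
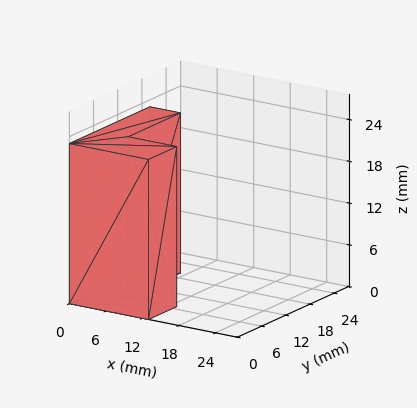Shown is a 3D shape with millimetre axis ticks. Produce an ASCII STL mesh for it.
Reading the render: the shape is an L-shaped prism: outer 13 × 20 mm, arm thicknesses ≈ 7 mm (horizontal) and 5 mm (vertical), extruded 23 mm in z (dimensions read to the nearest mm from the axis ticks). For the STL, each face is triangulated and given an outward normal.

solid part
  facet normal 0.0000 0.0000 -1.0000
    outer loop
      vertex 13.00 7.00 0.00
      vertex 13.00 0.00 0.00
      vertex 0.00 0.00 0.00
    endloop
  endfacet
  facet normal 0.0000 0.0000 -1.0000
    outer loop
      vertex 5.00 7.00 0.00
      vertex 13.00 7.00 0.00
      vertex 0.00 0.00 0.00
    endloop
  endfacet
  facet normal 0.0000 0.0000 -1.0000
    outer loop
      vertex 5.00 20.00 0.00
      vertex 5.00 7.00 0.00
      vertex 0.00 0.00 0.00
    endloop
  endfacet
  facet normal 0.0000 0.0000 -1.0000
    outer loop
      vertex 0.00 20.00 0.00
      vertex 5.00 20.00 0.00
      vertex 0.00 0.00 0.00
    endloop
  endfacet
  facet normal 0.0000 0.0000 1.0000
    outer loop
      vertex 0.00 0.00 23.00
      vertex 13.00 0.00 23.00
      vertex 13.00 7.00 23.00
    endloop
  endfacet
  facet normal 0.0000 0.0000 1.0000
    outer loop
      vertex 0.00 0.00 23.00
      vertex 13.00 7.00 23.00
      vertex 5.00 7.00 23.00
    endloop
  endfacet
  facet normal 0.0000 0.0000 1.0000
    outer loop
      vertex 0.00 0.00 23.00
      vertex 5.00 7.00 23.00
      vertex 5.00 20.00 23.00
    endloop
  endfacet
  facet normal 0.0000 0.0000 1.0000
    outer loop
      vertex 0.00 0.00 23.00
      vertex 5.00 20.00 23.00
      vertex 0.00 20.00 23.00
    endloop
  endfacet
  facet normal 0.0000 -1.0000 0.0000
    outer loop
      vertex 0.00 0.00 0.00
      vertex 13.00 0.00 0.00
      vertex 13.00 0.00 23.00
    endloop
  endfacet
  facet normal 0.0000 -1.0000 0.0000
    outer loop
      vertex 0.00 0.00 0.00
      vertex 13.00 0.00 23.00
      vertex 0.00 0.00 23.00
    endloop
  endfacet
  facet normal 1.0000 0.0000 0.0000
    outer loop
      vertex 13.00 0.00 0.00
      vertex 13.00 7.00 0.00
      vertex 13.00 7.00 23.00
    endloop
  endfacet
  facet normal 1.0000 0.0000 0.0000
    outer loop
      vertex 13.00 0.00 0.00
      vertex 13.00 7.00 23.00
      vertex 13.00 0.00 23.00
    endloop
  endfacet
  facet normal 0.0000 1.0000 0.0000
    outer loop
      vertex 13.00 7.00 0.00
      vertex 5.00 7.00 0.00
      vertex 5.00 7.00 23.00
    endloop
  endfacet
  facet normal 0.0000 1.0000 0.0000
    outer loop
      vertex 13.00 7.00 0.00
      vertex 5.00 7.00 23.00
      vertex 13.00 7.00 23.00
    endloop
  endfacet
  facet normal 1.0000 0.0000 0.0000
    outer loop
      vertex 5.00 7.00 0.00
      vertex 5.00 20.00 0.00
      vertex 5.00 20.00 23.00
    endloop
  endfacet
  facet normal 1.0000 0.0000 0.0000
    outer loop
      vertex 5.00 7.00 0.00
      vertex 5.00 20.00 23.00
      vertex 5.00 7.00 23.00
    endloop
  endfacet
  facet normal 0.0000 1.0000 0.0000
    outer loop
      vertex 5.00 20.00 0.00
      vertex 0.00 20.00 0.00
      vertex 0.00 20.00 23.00
    endloop
  endfacet
  facet normal 0.0000 1.0000 0.0000
    outer loop
      vertex 5.00 20.00 0.00
      vertex 0.00 20.00 23.00
      vertex 5.00 20.00 23.00
    endloop
  endfacet
  facet normal -1.0000 0.0000 0.0000
    outer loop
      vertex 0.00 20.00 0.00
      vertex 0.00 0.00 0.00
      vertex 0.00 0.00 23.00
    endloop
  endfacet
  facet normal -1.0000 0.0000 0.0000
    outer loop
      vertex 0.00 20.00 0.00
      vertex 0.00 0.00 23.00
      vertex 0.00 20.00 23.00
    endloop
  endfacet
endsolid part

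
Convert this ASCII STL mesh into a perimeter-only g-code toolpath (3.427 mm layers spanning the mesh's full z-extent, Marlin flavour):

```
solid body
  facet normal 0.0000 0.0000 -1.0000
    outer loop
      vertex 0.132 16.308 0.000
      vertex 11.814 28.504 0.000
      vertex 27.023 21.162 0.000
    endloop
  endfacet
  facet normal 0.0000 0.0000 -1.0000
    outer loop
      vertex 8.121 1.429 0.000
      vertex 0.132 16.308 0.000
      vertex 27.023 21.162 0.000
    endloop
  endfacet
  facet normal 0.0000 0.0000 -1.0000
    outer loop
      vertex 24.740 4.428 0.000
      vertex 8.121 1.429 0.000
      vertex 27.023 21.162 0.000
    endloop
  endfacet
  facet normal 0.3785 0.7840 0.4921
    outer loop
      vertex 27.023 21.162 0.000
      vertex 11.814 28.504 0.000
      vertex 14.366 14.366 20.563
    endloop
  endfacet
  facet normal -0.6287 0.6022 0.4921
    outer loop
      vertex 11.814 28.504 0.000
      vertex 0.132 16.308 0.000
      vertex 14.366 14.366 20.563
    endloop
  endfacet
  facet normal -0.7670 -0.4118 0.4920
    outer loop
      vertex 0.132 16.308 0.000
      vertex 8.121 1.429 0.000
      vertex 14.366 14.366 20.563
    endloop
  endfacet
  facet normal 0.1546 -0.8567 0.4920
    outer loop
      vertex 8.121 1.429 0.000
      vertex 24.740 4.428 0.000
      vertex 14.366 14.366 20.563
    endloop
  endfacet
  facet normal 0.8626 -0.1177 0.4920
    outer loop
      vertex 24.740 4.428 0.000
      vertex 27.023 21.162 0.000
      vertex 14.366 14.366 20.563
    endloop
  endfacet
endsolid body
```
; perimeter-only toolpath
G21 ; units = mm
G90 ; absolute positioning
G28 ; home
; layer 1
G0 Z3.427
G0 X24.913 Y20.029
G1 X12.239 Y26.148
G1 X2.504 Y15.984
G1 X9.162 Y3.585
G1 X23.011 Y6.084
G1 X24.913 Y20.029
; layer 2
G0 Z6.854
G0 X22.804 Y18.897
G1 X12.665 Y23.791
G1 X4.877 Y15.661
G1 X10.203 Y5.741
G1 X21.282 Y7.741
G1 X22.804 Y18.897
; layer 3
G0 Z10.281
G0 X20.694 Y17.764
G1 X13.090 Y21.435
G1 X7.249 Y15.337
G1 X11.244 Y7.897
G1 X19.553 Y9.397
G1 X20.694 Y17.764
; layer 4
G0 Z13.709
G0 X18.585 Y16.631
G1 X13.515 Y19.079
G1 X9.621 Y15.013
G1 X12.284 Y10.054
G1 X17.824 Y11.053
G1 X18.585 Y16.631
; layer 5
G0 Z17.136
G0 X16.476 Y15.499
G1 X13.941 Y16.722
G1 X11.994 Y14.690
G1 X13.325 Y12.210
G1 X16.095 Y12.710
G1 X16.476 Y15.499
M2 ; end

The solid is a regular 5-sided pyramid, base circumscribed radius ≈ 14.4 mm, apex at z ≈ 20.6 mm. Slicing at Δz = 3.427 mm — 6 equal slices spanning the solid's height, so layer i sits at z = i·h/6 — gives 5 non-empty perimeters. Each is a 5-segment closed polygon; G0 lifts to the layer z and rapids to the start vertex, then G1 traces the edges. The cross-section shrinks linearly with z (the slice at the apex is degenerate and omitted).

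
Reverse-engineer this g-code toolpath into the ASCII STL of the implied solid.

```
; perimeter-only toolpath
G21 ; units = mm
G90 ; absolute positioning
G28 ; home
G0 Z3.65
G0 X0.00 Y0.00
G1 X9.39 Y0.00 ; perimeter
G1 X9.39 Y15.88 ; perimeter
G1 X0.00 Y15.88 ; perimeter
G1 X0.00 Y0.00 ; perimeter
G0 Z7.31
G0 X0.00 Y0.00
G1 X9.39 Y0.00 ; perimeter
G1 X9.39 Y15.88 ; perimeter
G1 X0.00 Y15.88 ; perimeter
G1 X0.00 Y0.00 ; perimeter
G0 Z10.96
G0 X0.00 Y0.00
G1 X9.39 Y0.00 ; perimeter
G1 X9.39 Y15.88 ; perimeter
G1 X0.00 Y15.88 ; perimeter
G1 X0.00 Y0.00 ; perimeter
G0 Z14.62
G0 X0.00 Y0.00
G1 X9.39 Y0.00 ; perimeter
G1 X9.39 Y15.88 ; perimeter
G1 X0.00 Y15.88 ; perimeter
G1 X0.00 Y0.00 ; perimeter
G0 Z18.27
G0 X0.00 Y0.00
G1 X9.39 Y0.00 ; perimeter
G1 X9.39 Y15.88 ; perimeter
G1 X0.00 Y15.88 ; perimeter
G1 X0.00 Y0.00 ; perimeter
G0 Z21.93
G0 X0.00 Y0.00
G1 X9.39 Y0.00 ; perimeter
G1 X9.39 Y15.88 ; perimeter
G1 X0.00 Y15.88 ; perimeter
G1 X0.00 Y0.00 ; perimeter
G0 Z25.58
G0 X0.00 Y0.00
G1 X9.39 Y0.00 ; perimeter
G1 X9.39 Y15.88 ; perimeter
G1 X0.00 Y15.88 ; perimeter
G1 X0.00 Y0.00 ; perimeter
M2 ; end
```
solid part
  facet normal 0.0000 0.0000 -1.0000
    outer loop
      vertex 9.39 15.88 0.00
      vertex 9.39 0.00 0.00
      vertex 0.00 0.00 0.00
    endloop
  endfacet
  facet normal 0.0000 0.0000 -1.0000
    outer loop
      vertex 0.00 15.88 0.00
      vertex 9.39 15.88 0.00
      vertex 0.00 0.00 0.00
    endloop
  endfacet
  facet normal 0.0000 0.0000 1.0000
    outer loop
      vertex 0.00 0.00 25.58
      vertex 9.39 0.00 25.58
      vertex 9.39 15.88 25.58
    endloop
  endfacet
  facet normal 0.0000 0.0000 1.0000
    outer loop
      vertex 0.00 0.00 25.58
      vertex 9.39 15.88 25.58
      vertex 0.00 15.88 25.58
    endloop
  endfacet
  facet normal 0.0000 -1.0000 0.0000
    outer loop
      vertex 0.00 0.00 0.00
      vertex 9.39 0.00 0.00
      vertex 9.39 0.00 25.58
    endloop
  endfacet
  facet normal 0.0000 -1.0000 0.0000
    outer loop
      vertex 0.00 0.00 0.00
      vertex 9.39 0.00 25.58
      vertex 0.00 0.00 25.58
    endloop
  endfacet
  facet normal 0.0000 1.0000 0.0000
    outer loop
      vertex 9.39 15.88 25.58
      vertex 9.39 15.88 0.00
      vertex 0.00 15.88 0.00
    endloop
  endfacet
  facet normal 0.0000 1.0000 0.0000
    outer loop
      vertex 0.00 15.88 25.58
      vertex 9.39 15.88 25.58
      vertex 0.00 15.88 0.00
    endloop
  endfacet
  facet normal -1.0000 0.0000 0.0000
    outer loop
      vertex 0.00 15.88 25.58
      vertex 0.00 15.88 0.00
      vertex 0.00 0.00 0.00
    endloop
  endfacet
  facet normal -1.0000 0.0000 0.0000
    outer loop
      vertex 0.00 0.00 25.58
      vertex 0.00 15.88 25.58
      vertex 0.00 0.00 0.00
    endloop
  endfacet
  facet normal 1.0000 0.0000 0.0000
    outer loop
      vertex 9.39 0.00 0.00
      vertex 9.39 15.88 0.00
      vertex 9.39 15.88 25.58
    endloop
  endfacet
  facet normal 1.0000 0.0000 0.0000
    outer loop
      vertex 9.39 0.00 0.00
      vertex 9.39 15.88 25.58
      vertex 9.39 0.00 25.58
    endloop
  endfacet
endsolid part

The G0 Z moves step by Δz≈3.65 mm. Every layer's G1 loop is the same polygon, so the solid is a straight extrusion of it from z=0 to z≈25.6. Closing with flat bottom and top caps and triangulating gives 12 facets — a rectangular box, roughly 9.39 × 15.9 mm footprint and 25.6 mm tall.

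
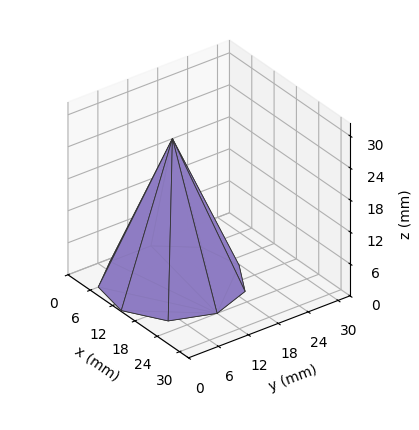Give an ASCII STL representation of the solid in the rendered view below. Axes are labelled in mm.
Reading the render: the shape is a regular 9-sided pyramid, base circumscribed radius ≈ 12 mm, apex at z ≈ 27 mm (dimensions read to the nearest mm from the axis ticks). For the STL, each face is triangulated and given an outward normal.

solid part
  facet normal 0.0000 0.0000 -1.0000
    outer loop
      vertex 14.084 23.818 0.000
      vertex 21.193 19.713 0.000
      vertex 24.000 12.000 0.000
    endloop
  endfacet
  facet normal 0.0000 0.0000 -1.0000
    outer loop
      vertex 6.000 22.392 0.000
      vertex 14.084 23.818 0.000
      vertex 24.000 12.000 0.000
    endloop
  endfacet
  facet normal 0.0000 0.0000 -1.0000
    outer loop
      vertex 0.724 16.104 0.000
      vertex 6.000 22.392 0.000
      vertex 24.000 12.000 0.000
    endloop
  endfacet
  facet normal 0.0000 0.0000 -1.0000
    outer loop
      vertex 0.724 7.896 0.000
      vertex 0.724 16.104 0.000
      vertex 24.000 12.000 0.000
    endloop
  endfacet
  facet normal 0.0000 0.0000 -1.0000
    outer loop
      vertex 6.000 1.608 0.000
      vertex 0.724 7.896 0.000
      vertex 24.000 12.000 0.000
    endloop
  endfacet
  facet normal 0.0000 0.0000 -1.0000
    outer loop
      vertex 14.084 0.182 0.000
      vertex 6.000 1.608 0.000
      vertex 24.000 12.000 0.000
    endloop
  endfacet
  facet normal 0.0000 0.0000 -1.0000
    outer loop
      vertex 21.193 4.287 0.000
      vertex 14.084 0.182 0.000
      vertex 24.000 12.000 0.000
    endloop
  endfacet
  facet normal 0.8671 0.3156 0.3854
    outer loop
      vertex 24.000 12.000 0.000
      vertex 21.193 19.713 0.000
      vertex 12.000 12.000 27.000
    endloop
  endfacet
  facet normal 0.4614 0.7991 0.3854
    outer loop
      vertex 21.193 19.713 0.000
      vertex 14.084 23.818 0.000
      vertex 12.000 12.000 27.000
    endloop
  endfacet
  facet normal -0.1603 0.9087 0.3854
    outer loop
      vertex 14.084 23.818 0.000
      vertex 6.000 22.392 0.000
      vertex 12.000 12.000 27.000
    endloop
  endfacet
  facet normal -0.7069 0.5931 0.3854
    outer loop
      vertex 6.000 22.392 0.000
      vertex 0.724 16.104 0.000
      vertex 12.000 12.000 27.000
    endloop
  endfacet
  facet normal -0.9228 0.0000 0.3854
    outer loop
      vertex 0.724 16.104 0.000
      vertex 0.724 7.896 0.000
      vertex 12.000 12.000 27.000
    endloop
  endfacet
  facet normal -0.7069 -0.5931 0.3854
    outer loop
      vertex 0.724 7.896 0.000
      vertex 6.000 1.608 0.000
      vertex 12.000 12.000 27.000
    endloop
  endfacet
  facet normal -0.1603 -0.9087 0.3854
    outer loop
      vertex 6.000 1.608 0.000
      vertex 14.084 0.182 0.000
      vertex 12.000 12.000 27.000
    endloop
  endfacet
  facet normal 0.4614 -0.7991 0.3854
    outer loop
      vertex 14.084 0.182 0.000
      vertex 21.193 4.287 0.000
      vertex 12.000 12.000 27.000
    endloop
  endfacet
  facet normal 0.8671 -0.3156 0.3854
    outer loop
      vertex 21.193 4.287 0.000
      vertex 24.000 12.000 0.000
      vertex 12.000 12.000 27.000
    endloop
  endfacet
endsolid part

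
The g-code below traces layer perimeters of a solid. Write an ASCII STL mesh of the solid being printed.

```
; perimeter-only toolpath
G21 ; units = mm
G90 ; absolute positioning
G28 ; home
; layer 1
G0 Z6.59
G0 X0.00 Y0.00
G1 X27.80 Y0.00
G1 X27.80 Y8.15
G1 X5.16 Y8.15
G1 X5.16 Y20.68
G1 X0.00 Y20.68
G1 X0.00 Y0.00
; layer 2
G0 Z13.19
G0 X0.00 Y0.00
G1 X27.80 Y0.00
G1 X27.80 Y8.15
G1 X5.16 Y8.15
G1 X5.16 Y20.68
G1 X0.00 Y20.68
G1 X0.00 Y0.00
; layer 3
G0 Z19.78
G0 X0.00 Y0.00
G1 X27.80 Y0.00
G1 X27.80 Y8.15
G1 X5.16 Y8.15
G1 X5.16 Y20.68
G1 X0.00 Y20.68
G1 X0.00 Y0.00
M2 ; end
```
solid part
  facet normal 0.0000 0.0000 -1.0000
    outer loop
      vertex 27.80 8.15 0.00
      vertex 27.80 0.00 0.00
      vertex 0.00 0.00 0.00
    endloop
  endfacet
  facet normal 0.0000 0.0000 -1.0000
    outer loop
      vertex 5.16 8.15 0.00
      vertex 27.80 8.15 0.00
      vertex 0.00 0.00 0.00
    endloop
  endfacet
  facet normal 0.0000 0.0000 -1.0000
    outer loop
      vertex 5.16 20.68 0.00
      vertex 5.16 8.15 0.00
      vertex 0.00 0.00 0.00
    endloop
  endfacet
  facet normal 0.0000 0.0000 -1.0000
    outer loop
      vertex 0.00 20.68 0.00
      vertex 5.16 20.68 0.00
      vertex 0.00 0.00 0.00
    endloop
  endfacet
  facet normal 0.0000 0.0000 1.0000
    outer loop
      vertex 0.00 0.00 19.78
      vertex 27.80 0.00 19.78
      vertex 27.80 8.15 19.78
    endloop
  endfacet
  facet normal 0.0000 0.0000 1.0000
    outer loop
      vertex 0.00 0.00 19.78
      vertex 27.80 8.15 19.78
      vertex 5.16 8.15 19.78
    endloop
  endfacet
  facet normal 0.0000 0.0000 1.0000
    outer loop
      vertex 0.00 0.00 19.78
      vertex 5.16 8.15 19.78
      vertex 5.16 20.68 19.78
    endloop
  endfacet
  facet normal 0.0000 0.0000 1.0000
    outer loop
      vertex 0.00 0.00 19.78
      vertex 5.16 20.68 19.78
      vertex 0.00 20.68 19.78
    endloop
  endfacet
  facet normal 0.0000 -1.0000 0.0000
    outer loop
      vertex 0.00 0.00 0.00
      vertex 27.80 0.00 0.00
      vertex 27.80 0.00 19.78
    endloop
  endfacet
  facet normal 0.0000 -1.0000 0.0000
    outer loop
      vertex 0.00 0.00 0.00
      vertex 27.80 0.00 19.78
      vertex 0.00 0.00 19.78
    endloop
  endfacet
  facet normal 1.0000 0.0000 0.0000
    outer loop
      vertex 27.80 0.00 0.00
      vertex 27.80 8.15 0.00
      vertex 27.80 8.15 19.78
    endloop
  endfacet
  facet normal 1.0000 0.0000 0.0000
    outer loop
      vertex 27.80 0.00 0.00
      vertex 27.80 8.15 19.78
      vertex 27.80 0.00 19.78
    endloop
  endfacet
  facet normal 0.0000 1.0000 0.0000
    outer loop
      vertex 27.80 8.15 0.00
      vertex 5.16 8.15 0.00
      vertex 5.16 8.15 19.78
    endloop
  endfacet
  facet normal 0.0000 1.0000 0.0000
    outer loop
      vertex 27.80 8.15 0.00
      vertex 5.16 8.15 19.78
      vertex 27.80 8.15 19.78
    endloop
  endfacet
  facet normal 1.0000 0.0000 0.0000
    outer loop
      vertex 5.16 8.15 0.00
      vertex 5.16 20.68 0.00
      vertex 5.16 20.68 19.78
    endloop
  endfacet
  facet normal 1.0000 0.0000 0.0000
    outer loop
      vertex 5.16 8.15 0.00
      vertex 5.16 20.68 19.78
      vertex 5.16 8.15 19.78
    endloop
  endfacet
  facet normal 0.0000 1.0000 0.0000
    outer loop
      vertex 5.16 20.68 0.00
      vertex 0.00 20.68 0.00
      vertex 0.00 20.68 19.78
    endloop
  endfacet
  facet normal 0.0000 1.0000 0.0000
    outer loop
      vertex 5.16 20.68 0.00
      vertex 0.00 20.68 19.78
      vertex 5.16 20.68 19.78
    endloop
  endfacet
  facet normal -1.0000 0.0000 0.0000
    outer loop
      vertex 0.00 20.68 0.00
      vertex 0.00 0.00 0.00
      vertex 0.00 0.00 19.78
    endloop
  endfacet
  facet normal -1.0000 0.0000 0.0000
    outer loop
      vertex 0.00 20.68 0.00
      vertex 0.00 0.00 19.78
      vertex 0.00 20.68 19.78
    endloop
  endfacet
endsolid part

The G0 Z moves step by Δz≈6.59 mm. Every layer's G1 loop is the same polygon, so the solid is a straight extrusion of it from z=0 to z≈19.8. Closing with flat bottom and top caps and triangulating gives 20 facets — an L-shaped prism: outer 27.8 × 20.7 mm, arm thicknesses ≈ 8.15 mm (horizontal) and 5.16 mm (vertical), extruded 19.8 mm in z.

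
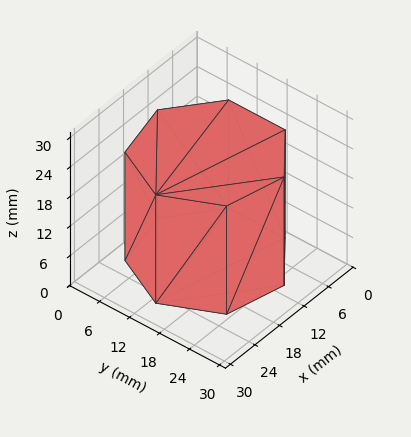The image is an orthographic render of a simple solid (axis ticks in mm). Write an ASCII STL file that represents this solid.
Reading the render: the shape is a regular 7-sided prism (a cylinder approximated with 7 flat sides), circumscribed radius ≈ 13 mm, height ≈ 22 mm (dimensions read to the nearest mm from the axis ticks). For the STL, each face is triangulated and given an outward normal.

solid part
  facet normal 0.0000 0.0000 -1.0000
    outer loop
      vertex 10.107 25.674 0.000
      vertex 21.105 23.164 0.000
      vertex 26.000 13.000 0.000
    endloop
  endfacet
  facet normal 0.0000 0.0000 -1.0000
    outer loop
      vertex 1.287 18.640 0.000
      vertex 10.107 25.674 0.000
      vertex 26.000 13.000 0.000
    endloop
  endfacet
  facet normal 0.0000 0.0000 -1.0000
    outer loop
      vertex 1.287 7.360 0.000
      vertex 1.287 18.640 0.000
      vertex 26.000 13.000 0.000
    endloop
  endfacet
  facet normal 0.0000 0.0000 -1.0000
    outer loop
      vertex 10.107 0.326 0.000
      vertex 1.287 7.360 0.000
      vertex 26.000 13.000 0.000
    endloop
  endfacet
  facet normal 0.0000 0.0000 -1.0000
    outer loop
      vertex 21.105 2.836 0.000
      vertex 10.107 0.326 0.000
      vertex 26.000 13.000 0.000
    endloop
  endfacet
  facet normal 0.0000 0.0000 1.0000
    outer loop
      vertex 26.000 13.000 22.000
      vertex 21.105 23.164 22.000
      vertex 10.107 25.674 22.000
    endloop
  endfacet
  facet normal 0.0000 0.0000 1.0000
    outer loop
      vertex 26.000 13.000 22.000
      vertex 10.107 25.674 22.000
      vertex 1.287 18.640 22.000
    endloop
  endfacet
  facet normal 0.0000 0.0000 1.0000
    outer loop
      vertex 26.000 13.000 22.000
      vertex 1.287 18.640 22.000
      vertex 1.287 7.360 22.000
    endloop
  endfacet
  facet normal 0.0000 0.0000 1.0000
    outer loop
      vertex 26.000 13.000 22.000
      vertex 1.287 7.360 22.000
      vertex 10.107 0.326 22.000
    endloop
  endfacet
  facet normal 0.0000 0.0000 1.0000
    outer loop
      vertex 26.000 13.000 22.000
      vertex 10.107 0.326 22.000
      vertex 21.105 2.836 22.000
    endloop
  endfacet
  facet normal 0.9010 0.4339 0.0000
    outer loop
      vertex 26.000 13.000 0.000
      vertex 21.105 23.164 0.000
      vertex 21.105 23.164 22.000
    endloop
  endfacet
  facet normal 0.9010 0.4339 0.0000
    outer loop
      vertex 26.000 13.000 0.000
      vertex 21.105 23.164 22.000
      vertex 26.000 13.000 22.000
    endloop
  endfacet
  facet normal 0.2225 0.9749 0.0000
    outer loop
      vertex 21.105 23.164 0.000
      vertex 10.107 25.674 0.000
      vertex 10.107 25.674 22.000
    endloop
  endfacet
  facet normal 0.2225 0.9749 0.0000
    outer loop
      vertex 21.105 23.164 0.000
      vertex 10.107 25.674 22.000
      vertex 21.105 23.164 22.000
    endloop
  endfacet
  facet normal -0.6235 0.7818 0.0000
    outer loop
      vertex 10.107 25.674 0.000
      vertex 1.287 18.640 0.000
      vertex 1.287 18.640 22.000
    endloop
  endfacet
  facet normal -0.6235 0.7818 0.0000
    outer loop
      vertex 10.107 25.674 0.000
      vertex 1.287 18.640 22.000
      vertex 10.107 25.674 22.000
    endloop
  endfacet
  facet normal -1.0000 0.0000 0.0000
    outer loop
      vertex 1.287 18.640 0.000
      vertex 1.287 7.360 0.000
      vertex 1.287 7.360 22.000
    endloop
  endfacet
  facet normal -1.0000 0.0000 0.0000
    outer loop
      vertex 1.287 18.640 0.000
      vertex 1.287 7.360 22.000
      vertex 1.287 18.640 22.000
    endloop
  endfacet
  facet normal -0.6235 -0.7818 0.0000
    outer loop
      vertex 1.287 7.360 0.000
      vertex 10.107 0.326 0.000
      vertex 10.107 0.326 22.000
    endloop
  endfacet
  facet normal -0.6235 -0.7818 0.0000
    outer loop
      vertex 1.287 7.360 0.000
      vertex 10.107 0.326 22.000
      vertex 1.287 7.360 22.000
    endloop
  endfacet
  facet normal 0.2225 -0.9749 0.0000
    outer loop
      vertex 10.107 0.326 0.000
      vertex 21.105 2.836 0.000
      vertex 21.105 2.836 22.000
    endloop
  endfacet
  facet normal 0.2225 -0.9749 0.0000
    outer loop
      vertex 10.107 0.326 0.000
      vertex 21.105 2.836 22.000
      vertex 10.107 0.326 22.000
    endloop
  endfacet
  facet normal 0.9010 -0.4339 0.0000
    outer loop
      vertex 21.105 2.836 0.000
      vertex 26.000 13.000 0.000
      vertex 26.000 13.000 22.000
    endloop
  endfacet
  facet normal 0.9010 -0.4339 0.0000
    outer loop
      vertex 21.105 2.836 0.000
      vertex 26.000 13.000 22.000
      vertex 21.105 2.836 22.000
    endloop
  endfacet
endsolid part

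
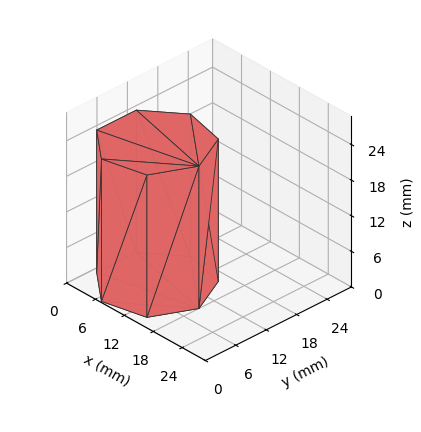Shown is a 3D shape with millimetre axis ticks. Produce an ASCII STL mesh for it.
Reading the render: the shape is a regular 7-sided prism (a cylinder approximated with 7 flat sides), circumscribed radius ≈ 9 mm, height ≈ 24 mm (dimensions read to the nearest mm from the axis ticks). For the STL, each face is triangulated and given an outward normal.

solid part
  facet normal 0.0000 0.0000 -1.0000
    outer loop
      vertex 6.997 17.774 0.000
      vertex 14.611 16.036 0.000
      vertex 18.000 9.000 0.000
    endloop
  endfacet
  facet normal 0.0000 0.0000 -1.0000
    outer loop
      vertex 0.891 12.905 0.000
      vertex 6.997 17.774 0.000
      vertex 18.000 9.000 0.000
    endloop
  endfacet
  facet normal 0.0000 0.0000 -1.0000
    outer loop
      vertex 0.891 5.095 0.000
      vertex 0.891 12.905 0.000
      vertex 18.000 9.000 0.000
    endloop
  endfacet
  facet normal 0.0000 0.0000 -1.0000
    outer loop
      vertex 6.997 0.226 0.000
      vertex 0.891 5.095 0.000
      vertex 18.000 9.000 0.000
    endloop
  endfacet
  facet normal 0.0000 0.0000 -1.0000
    outer loop
      vertex 14.611 1.964 0.000
      vertex 6.997 0.226 0.000
      vertex 18.000 9.000 0.000
    endloop
  endfacet
  facet normal 0.0000 0.0000 1.0000
    outer loop
      vertex 18.000 9.000 24.000
      vertex 14.611 16.036 24.000
      vertex 6.997 17.774 24.000
    endloop
  endfacet
  facet normal 0.0000 0.0000 1.0000
    outer loop
      vertex 18.000 9.000 24.000
      vertex 6.997 17.774 24.000
      vertex 0.891 12.905 24.000
    endloop
  endfacet
  facet normal 0.0000 0.0000 1.0000
    outer loop
      vertex 18.000 9.000 24.000
      vertex 0.891 12.905 24.000
      vertex 0.891 5.095 24.000
    endloop
  endfacet
  facet normal 0.0000 0.0000 1.0000
    outer loop
      vertex 18.000 9.000 24.000
      vertex 0.891 5.095 24.000
      vertex 6.997 0.226 24.000
    endloop
  endfacet
  facet normal 0.0000 0.0000 1.0000
    outer loop
      vertex 18.000 9.000 24.000
      vertex 6.997 0.226 24.000
      vertex 14.611 1.964 24.000
    endloop
  endfacet
  facet normal 0.9009 0.4340 0.0000
    outer loop
      vertex 18.000 9.000 0.000
      vertex 14.611 16.036 0.000
      vertex 14.611 16.036 24.000
    endloop
  endfacet
  facet normal 0.9009 0.4340 0.0000
    outer loop
      vertex 18.000 9.000 0.000
      vertex 14.611 16.036 24.000
      vertex 18.000 9.000 24.000
    endloop
  endfacet
  facet normal 0.2225 0.9749 0.0000
    outer loop
      vertex 14.611 16.036 0.000
      vertex 6.997 17.774 0.000
      vertex 6.997 17.774 24.000
    endloop
  endfacet
  facet normal 0.2225 0.9749 0.0000
    outer loop
      vertex 14.611 16.036 0.000
      vertex 6.997 17.774 24.000
      vertex 14.611 16.036 24.000
    endloop
  endfacet
  facet normal -0.6235 0.7819 0.0000
    outer loop
      vertex 6.997 17.774 0.000
      vertex 0.891 12.905 0.000
      vertex 0.891 12.905 24.000
    endloop
  endfacet
  facet normal -0.6235 0.7819 0.0000
    outer loop
      vertex 6.997 17.774 0.000
      vertex 0.891 12.905 24.000
      vertex 6.997 17.774 24.000
    endloop
  endfacet
  facet normal -1.0000 0.0000 0.0000
    outer loop
      vertex 0.891 12.905 0.000
      vertex 0.891 5.095 0.000
      vertex 0.891 5.095 24.000
    endloop
  endfacet
  facet normal -1.0000 0.0000 0.0000
    outer loop
      vertex 0.891 12.905 0.000
      vertex 0.891 5.095 24.000
      vertex 0.891 12.905 24.000
    endloop
  endfacet
  facet normal -0.6235 -0.7819 0.0000
    outer loop
      vertex 0.891 5.095 0.000
      vertex 6.997 0.226 0.000
      vertex 6.997 0.226 24.000
    endloop
  endfacet
  facet normal -0.6235 -0.7819 0.0000
    outer loop
      vertex 0.891 5.095 0.000
      vertex 6.997 0.226 24.000
      vertex 0.891 5.095 24.000
    endloop
  endfacet
  facet normal 0.2225 -0.9749 0.0000
    outer loop
      vertex 6.997 0.226 0.000
      vertex 14.611 1.964 0.000
      vertex 14.611 1.964 24.000
    endloop
  endfacet
  facet normal 0.2225 -0.9749 0.0000
    outer loop
      vertex 6.997 0.226 0.000
      vertex 14.611 1.964 24.000
      vertex 6.997 0.226 24.000
    endloop
  endfacet
  facet normal 0.9009 -0.4340 0.0000
    outer loop
      vertex 14.611 1.964 0.000
      vertex 18.000 9.000 0.000
      vertex 18.000 9.000 24.000
    endloop
  endfacet
  facet normal 0.9009 -0.4340 0.0000
    outer loop
      vertex 14.611 1.964 0.000
      vertex 18.000 9.000 24.000
      vertex 14.611 1.964 24.000
    endloop
  endfacet
endsolid part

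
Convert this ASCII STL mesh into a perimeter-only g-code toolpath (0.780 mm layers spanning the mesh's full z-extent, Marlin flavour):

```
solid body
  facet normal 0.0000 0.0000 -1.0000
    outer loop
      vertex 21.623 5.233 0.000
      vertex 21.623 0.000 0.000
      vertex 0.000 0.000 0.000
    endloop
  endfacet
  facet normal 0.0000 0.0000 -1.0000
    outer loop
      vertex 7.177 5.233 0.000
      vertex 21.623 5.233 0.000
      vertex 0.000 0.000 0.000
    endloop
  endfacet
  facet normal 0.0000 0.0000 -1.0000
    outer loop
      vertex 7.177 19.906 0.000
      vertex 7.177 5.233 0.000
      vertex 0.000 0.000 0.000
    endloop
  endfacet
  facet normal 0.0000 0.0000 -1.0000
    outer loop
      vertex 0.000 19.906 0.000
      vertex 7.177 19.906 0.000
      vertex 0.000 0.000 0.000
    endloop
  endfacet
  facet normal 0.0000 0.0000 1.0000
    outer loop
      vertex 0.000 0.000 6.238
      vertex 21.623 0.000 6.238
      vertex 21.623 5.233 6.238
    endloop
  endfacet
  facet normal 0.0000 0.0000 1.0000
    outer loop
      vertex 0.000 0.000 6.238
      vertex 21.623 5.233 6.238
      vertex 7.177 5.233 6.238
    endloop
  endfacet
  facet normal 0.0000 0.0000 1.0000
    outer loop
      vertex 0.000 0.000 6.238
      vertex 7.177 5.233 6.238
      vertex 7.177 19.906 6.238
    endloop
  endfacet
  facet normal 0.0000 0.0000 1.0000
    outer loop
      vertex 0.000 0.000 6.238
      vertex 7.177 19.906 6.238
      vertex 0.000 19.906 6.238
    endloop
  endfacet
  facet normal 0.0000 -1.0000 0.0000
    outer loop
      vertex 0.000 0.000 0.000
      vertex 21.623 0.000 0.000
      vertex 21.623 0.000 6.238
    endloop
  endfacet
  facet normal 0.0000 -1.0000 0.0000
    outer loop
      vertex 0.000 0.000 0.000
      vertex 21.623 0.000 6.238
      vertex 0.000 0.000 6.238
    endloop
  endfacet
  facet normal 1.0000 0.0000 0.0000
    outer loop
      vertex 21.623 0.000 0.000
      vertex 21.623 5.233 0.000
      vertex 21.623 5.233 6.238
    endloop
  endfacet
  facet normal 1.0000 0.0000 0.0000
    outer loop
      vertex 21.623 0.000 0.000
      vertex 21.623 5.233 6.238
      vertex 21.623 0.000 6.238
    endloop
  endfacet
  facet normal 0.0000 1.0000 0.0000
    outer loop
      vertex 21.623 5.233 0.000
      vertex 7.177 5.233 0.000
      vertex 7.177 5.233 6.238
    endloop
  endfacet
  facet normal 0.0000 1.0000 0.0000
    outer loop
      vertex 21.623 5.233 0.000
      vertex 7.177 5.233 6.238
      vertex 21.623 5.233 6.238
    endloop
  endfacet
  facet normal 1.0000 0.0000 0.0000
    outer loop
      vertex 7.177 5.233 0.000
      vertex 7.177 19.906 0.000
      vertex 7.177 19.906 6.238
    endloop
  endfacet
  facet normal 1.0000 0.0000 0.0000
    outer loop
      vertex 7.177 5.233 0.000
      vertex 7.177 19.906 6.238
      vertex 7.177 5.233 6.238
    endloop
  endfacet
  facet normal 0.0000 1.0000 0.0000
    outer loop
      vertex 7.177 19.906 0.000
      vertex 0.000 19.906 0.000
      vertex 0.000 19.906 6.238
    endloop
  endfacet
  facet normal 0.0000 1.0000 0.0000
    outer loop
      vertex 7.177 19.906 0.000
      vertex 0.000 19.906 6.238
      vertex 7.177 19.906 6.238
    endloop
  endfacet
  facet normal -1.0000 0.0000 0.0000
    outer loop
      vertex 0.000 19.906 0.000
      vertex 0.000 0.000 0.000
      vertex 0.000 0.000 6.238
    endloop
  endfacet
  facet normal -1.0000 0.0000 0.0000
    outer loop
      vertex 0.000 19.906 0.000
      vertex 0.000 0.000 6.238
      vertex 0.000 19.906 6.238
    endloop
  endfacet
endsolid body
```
; perimeter-only toolpath
G21 ; units = mm
G90 ; absolute positioning
G28 ; home
; layer 1
G0 Z0.780
G0 X0.000 Y0.000
G1 X21.623 Y0.000
G1 X21.623 Y5.233
G1 X7.177 Y5.233
G1 X7.177 Y19.906
G1 X0.000 Y19.906
G1 X0.000 Y0.000
; layer 2
G0 Z1.560
G0 X0.000 Y0.000
G1 X21.623 Y0.000
G1 X21.623 Y5.233
G1 X7.177 Y5.233
G1 X7.177 Y19.906
G1 X0.000 Y19.906
G1 X0.000 Y0.000
; layer 3
G0 Z2.339
G0 X0.000 Y0.000
G1 X21.623 Y0.000
G1 X21.623 Y5.233
G1 X7.177 Y5.233
G1 X7.177 Y19.906
G1 X0.000 Y19.906
G1 X0.000 Y0.000
; layer 4
G0 Z3.119
G0 X0.000 Y0.000
G1 X21.623 Y0.000
G1 X21.623 Y5.233
G1 X7.177 Y5.233
G1 X7.177 Y19.906
G1 X0.000 Y19.906
G1 X0.000 Y0.000
; layer 5
G0 Z3.899
G0 X0.000 Y0.000
G1 X21.623 Y0.000
G1 X21.623 Y5.233
G1 X7.177 Y5.233
G1 X7.177 Y19.906
G1 X0.000 Y19.906
G1 X0.000 Y0.000
; layer 6
G0 Z4.679
G0 X0.000 Y0.000
G1 X21.623 Y0.000
G1 X21.623 Y5.233
G1 X7.177 Y5.233
G1 X7.177 Y19.906
G1 X0.000 Y19.906
G1 X0.000 Y0.000
; layer 7
G0 Z5.458
G0 X0.000 Y0.000
G1 X21.623 Y0.000
G1 X21.623 Y5.233
G1 X7.177 Y5.233
G1 X7.177 Y19.906
G1 X0.000 Y19.906
G1 X0.000 Y0.000
; layer 8
G0 Z6.238
G0 X0.000 Y0.000
G1 X21.623 Y0.000
G1 X21.623 Y5.233
G1 X7.177 Y5.233
G1 X7.177 Y19.906
G1 X0.000 Y19.906
G1 X0.000 Y0.000
M2 ; end

The solid is an L-shaped prism: outer 21.6 × 19.9 mm, arm thicknesses ≈ 5.23 mm (horizontal) and 7.18 mm (vertical), extruded 6.24 mm in z. Slicing at Δz = 0.780 mm — 8 equal slices spanning the solid's height, so layer i sits at z = i·h/8 — gives 8 non-empty perimeters. Each is a 6-segment closed polygon; G0 lifts to the layer z and rapids to the start vertex, then G1 traces the edges.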